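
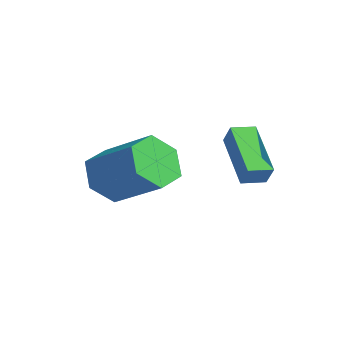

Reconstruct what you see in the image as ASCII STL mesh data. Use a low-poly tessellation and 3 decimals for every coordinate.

solid 
facet normal -0.581 -0.025 -0.813
outer loop
vertex -1.21 0.173 0.279
vertex -1.169 0.99 0.225
vertex 0.446 0.01 -0.9
endloop
endfacet
facet normal -0.051 -0.997 0.066
outer loop
vertex 0.929 0.03 -0.225
vertex -1.21 0.173 0.279
vertex 0.446 0.01 -0.9
endloop
endfacet
facet normal -0.581 -0.024 -0.813
outer loop
vertex 0.446 0.01 -0.9
vertex -1.169 0.99 0.225
vertex 0.488 0.828 -0.954
endloop
endfacet
facet normal 0.812 -0.080 -0.578
outer loop
vertex 0.488 0.828 -0.954
vertex 0.929 0.03 -0.225
vertex 0.446 0.01 -0.9
endloop
endfacet
facet normal -0.812 0.079 0.579
outer loop
vertex -1.21 0.173 0.279
vertex -0.686 1.01 0.9
vertex -1.169 0.99 0.225
endloop
endfacet
facet normal -0.051 -0.997 0.065
outer loop
vertex -0.728 0.192 0.954
vertex -1.21 0.173 0.279
vertex 0.929 0.03 -0.225
endloop
endfacet
facet normal -0.812 0.080 0.578
outer loop
vertex -0.728 0.192 0.954
vertex -0.686 1.01 0.9
vertex -1.21 0.173 0.279
endloop
endfacet
facet normal 0.051 0.997 -0.066
outer loop
vertex -1.169 0.99 0.225
vertex -0.686 1.01 0.9
vertex 0.488 0.828 -0.954
endloop
endfacet
facet normal 0.812 -0.079 -0.578
outer loop
vertex 0.97 0.847 -0.279
vertex 0.929 0.03 -0.225
vertex 0.488 0.828 -0.954
endloop
endfacet
facet normal 0.052 0.997 -0.065
outer loop
vertex 0.488 0.828 -0.954
vertex -0.686 1.01 0.9
vertex 0.97 0.847 -0.279
endloop
endfacet
facet normal 0.581 0.025 0.813
outer loop
vertex 0.97 0.847 -0.279
vertex -0.728 0.192 0.954
vertex 0.929 0.03 -0.225
endloop
endfacet
facet normal 0.581 0.024 0.813
outer loop
vertex -0.686 1.01 0.9
vertex -0.728 0.192 0.954
vertex 0.97 0.847 -0.279
endloop
endfacet
facet normal -0.756 -0.428 -0.496
outer loop
vertex -1.564 -3.197 -1.942
vertex -2.17 -3.117 -1.088
vertex -2.149 -2.338 -1.792
endloop
endfacet
facet normal 0.344 0.384 -0.857
outer loop
vertex -1.564 -3.197 -1.942
vertex -2.149 -2.338 -1.792
vertex 0.015 -2.303 -0.906
endloop
endfacet
facet normal 0.344 0.385 -0.856
outer loop
vertex 0.015 -2.303 -0.906
vertex -2.149 -2.338 -1.792
vertex -0.569 -1.444 -0.755
endloop
endfacet
facet normal 0.756 0.427 0.496
outer loop
vertex 0.015 -2.303 -0.906
vertex -0.569 -1.444 -0.755
vertex -0.59 -2.223 -0.052
endloop
endfacet
facet normal -0.756 -0.428 -0.496
outer loop
vertex -2.149 -2.338 -1.792
vertex -2.17 -3.117 -1.088
vertex -2.755 -2.258 -0.938
endloop
endfacet
facet normal -0.310 0.901 -0.304
outer loop
vertex -2.149 -2.338 -1.792
vertex -2.755 -2.258 -0.938
vertex -0.569 -1.444 -0.755
endloop
endfacet
facet normal -0.310 0.901 -0.304
outer loop
vertex -0.569 -1.444 -0.755
vertex -2.755 -2.258 -0.938
vertex -1.175 -1.364 0.099
endloop
endfacet
facet normal 0.756 0.427 0.496
outer loop
vertex -0.569 -1.444 -0.755
vertex -1.175 -1.364 0.099
vertex -0.59 -2.223 -0.052
endloop
endfacet
facet normal -0.756 -0.428 -0.495
outer loop
vertex -2.755 -2.258 -0.938
vertex -2.17 -3.117 -1.088
vertex -2.775 -3.037 -0.234
endloop
endfacet
facet normal -0.655 0.516 0.552
outer loop
vertex -2.755 -2.258 -0.938
vertex -2.775 -3.037 -0.234
vertex -1.175 -1.364 0.099
endloop
endfacet
facet normal -0.655 0.516 0.552
outer loop
vertex -1.175 -1.364 0.099
vertex -2.775 -3.037 -0.234
vertex -1.196 -2.143 0.802
endloop
endfacet
facet normal 0.756 0.427 0.496
outer loop
vertex -1.175 -1.364 0.099
vertex -1.196 -2.143 0.802
vertex -0.59 -2.223 -0.052
endloop
endfacet
facet normal -0.756 -0.427 -0.496
outer loop
vertex -2.775 -3.037 -0.234
vertex -2.17 -3.117 -1.088
vertex -2.191 -3.896 -0.385
endloop
endfacet
facet normal -0.344 -0.385 0.857
outer loop
vertex -2.775 -3.037 -0.234
vertex -2.191 -3.896 -0.385
vertex -1.196 -2.143 0.802
endloop
endfacet
facet normal -0.345 -0.384 0.856
outer loop
vertex -1.196 -2.143 0.802
vertex -2.191 -3.896 -0.385
vertex -0.611 -3.002 0.652
endloop
endfacet
facet normal 0.756 0.428 0.496
outer loop
vertex -1.196 -2.143 0.802
vertex -0.611 -3.002 0.652
vertex -0.59 -2.223 -0.052
endloop
endfacet
facet normal -0.756 -0.427 -0.496
outer loop
vertex -2.191 -3.896 -0.385
vertex -2.17 -3.117 -1.088
vertex -1.585 -3.976 -1.239
endloop
endfacet
facet normal 0.310 -0.901 0.304
outer loop
vertex -2.191 -3.896 -0.385
vertex -1.585 -3.976 -1.239
vertex -0.611 -3.002 0.652
endloop
endfacet
facet normal 0.310 -0.901 0.304
outer loop
vertex -0.611 -3.002 0.652
vertex -1.585 -3.976 -1.239
vertex -0.005 -3.082 -0.202
endloop
endfacet
facet normal 0.756 0.428 0.496
outer loop
vertex -0.611 -3.002 0.652
vertex -0.005 -3.082 -0.202
vertex -0.59 -2.223 -0.052
endloop
endfacet
facet normal -0.756 -0.427 -0.496
outer loop
vertex -1.585 -3.976 -1.239
vertex -2.17 -3.117 -1.088
vertex -1.564 -3.197 -1.942
endloop
endfacet
facet normal 0.655 -0.516 -0.552
outer loop
vertex -1.585 -3.976 -1.239
vertex -1.564 -3.197 -1.942
vertex -0.005 -3.082 -0.202
endloop
endfacet
facet normal 0.655 -0.516 -0.552
outer loop
vertex -0.005 -3.082 -0.202
vertex -1.564 -3.197 -1.942
vertex 0.015 -2.303 -0.906
endloop
endfacet
facet normal 0.756 0.428 0.495
outer loop
vertex -0.005 -3.082 -0.202
vertex 0.015 -2.303 -0.906
vertex -0.59 -2.223 -0.052
endloop
endfacet

endsolid


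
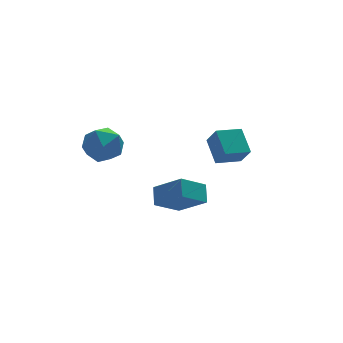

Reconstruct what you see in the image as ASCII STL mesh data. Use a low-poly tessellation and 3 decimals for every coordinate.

solid 
facet normal -0.819 -0.219 0.531
outer loop
vertex -1.093 -3.405 0.599
vertex -0.882 -2.621 1.248
vertex -2.039 -2.316 -0.41
endloop
endfacet
facet normal -0.203 -0.755 -0.624
outer loop
vertex -0.778 -1.979 -1.228
vertex -1.093 -3.405 0.599
vertex -2.039 -2.316 -0.41
endloop
endfacet
facet normal -0.819 -0.218 0.531
outer loop
vertex -2.039 -2.316 -0.41
vertex -0.882 -2.621 1.248
vertex -1.827 -1.531 0.239
endloop
endfacet
facet normal -0.537 0.619 -0.573
outer loop
vertex -1.827 -1.531 0.239
vertex -0.778 -1.979 -1.228
vertex -2.039 -2.316 -0.41
endloop
endfacet
facet normal 0.537 -0.619 0.573
outer loop
vertex -1.093 -3.405 0.599
vertex 0.379 -2.284 0.43
vertex -0.882 -2.621 1.248
endloop
endfacet
facet normal -0.204 -0.754 -0.624
outer loop
vertex 0.167 -3.069 -0.219
vertex -1.093 -3.405 0.599
vertex -0.778 -1.979 -1.228
endloop
endfacet
facet normal 0.537 -0.619 0.573
outer loop
vertex 0.167 -3.069 -0.219
vertex 0.379 -2.284 0.43
vertex -1.093 -3.405 0.599
endloop
endfacet
facet normal 0.203 0.754 0.624
outer loop
vertex -0.882 -2.621 1.248
vertex 0.379 -2.284 0.43
vertex -1.827 -1.531 0.239
endloop
endfacet
facet normal -0.537 0.619 -0.573
outer loop
vertex -0.567 -1.195 -0.579
vertex -0.778 -1.979 -1.228
vertex -1.827 -1.531 0.239
endloop
endfacet
facet normal 0.204 0.755 0.624
outer loop
vertex -1.827 -1.531 0.239
vertex 0.379 -2.284 0.43
vertex -0.567 -1.195 -0.579
endloop
endfacet
facet normal 0.819 0.219 -0.531
outer loop
vertex -0.567 -1.195 -0.579
vertex 0.167 -3.069 -0.219
vertex -0.778 -1.979 -1.228
endloop
endfacet
facet normal 0.818 0.218 -0.532
outer loop
vertex 0.379 -2.284 0.43
vertex 0.167 -3.069 -0.219
vertex -0.567 -1.195 -0.579
endloop
endfacet
facet normal -0.984 -0.117 0.138
outer loop
vertex 2.212 0.339 0.636
vertex 2.19 1.562 1.522
vertex 1.992 1.041 -0.338
endloop
endfacet
facet normal 0.015 -0.810 -0.587
outer loop
vertex 3.31 1.198 -0.522
vertex 2.212 0.339 0.636
vertex 1.992 1.041 -0.338
endloop
endfacet
facet normal -0.983 -0.117 0.138
outer loop
vertex 1.992 1.041 -0.338
vertex 2.19 1.562 1.522
vertex 1.97 2.263 0.548
endloop
endfacet
facet normal -0.180 0.575 -0.798
outer loop
vertex 1.97 2.263 0.548
vertex 3.31 1.198 -0.522
vertex 1.992 1.041 -0.338
endloop
endfacet
facet normal 0.180 -0.575 0.798
outer loop
vertex 2.212 0.339 0.636
vertex 3.508 1.719 1.338
vertex 2.19 1.562 1.522
endloop
endfacet
facet normal 0.015 -0.810 -0.586
outer loop
vertex 3.53 0.497 0.452
vertex 2.212 0.339 0.636
vertex 3.31 1.198 -0.522
endloop
endfacet
facet normal 0.180 -0.575 0.798
outer loop
vertex 3.53 0.497 0.452
vertex 3.508 1.719 1.338
vertex 2.212 0.339 0.636
endloop
endfacet
facet normal -0.015 0.810 0.586
outer loop
vertex 2.19 1.562 1.522
vertex 3.508 1.719 1.338
vertex 1.97 2.263 0.548
endloop
endfacet
facet normal -0.180 0.575 -0.798
outer loop
vertex 3.288 2.421 0.364
vertex 3.31 1.198 -0.522
vertex 1.97 2.263 0.548
endloop
endfacet
facet normal -0.015 0.810 0.587
outer loop
vertex 1.97 2.263 0.548
vertex 3.508 1.719 1.338
vertex 3.288 2.421 0.364
endloop
endfacet
facet normal 0.983 0.117 -0.138
outer loop
vertex 3.288 2.421 0.364
vertex 3.53 0.497 0.452
vertex 3.31 1.198 -0.522
endloop
endfacet
facet normal 0.984 0.117 -0.138
outer loop
vertex 3.508 1.719 1.338
vertex 3.53 0.497 0.452
vertex 3.288 2.421 0.364
endloop
endfacet
facet normal -0.786 0.244 0.568
outer loop
vertex -4.092 2.17 1.211
vertex -3.398 2.363 2.089
vertex -3.655 3.205 1.372
endloop
endfacet
facet normal -0.908 0.402 -0.117
outer loop
vertex -4.092 2.17 1.211
vertex -3.655 3.205 1.372
vertex -3.712 2.77 0.325
endloop
endfacet
facet normal -0.845 -0.199 -0.497
outer loop
vertex -4.092 2.17 1.211
vertex -3.712 2.77 0.325
vertex -3.491 1.658 0.394
endloop
endfacet
facet normal -0.684 -0.728 -0.047
outer loop
vertex -4.092 2.17 1.211
vertex -3.491 1.658 0.394
vertex -3.297 1.406 1.485
endloop
endfacet
facet normal -0.648 -0.454 0.612
outer loop
vertex -4.092 2.17 1.211
vertex -3.297 1.406 1.485
vertex -3.398 2.363 2.089
endloop
endfacet
facet normal -0.400 0.854 -0.333
outer loop
vertex -3.712 2.77 0.325
vertex -3.655 3.205 1.372
vertex -2.783 3.334 0.655
endloop
endfacet
facet normal -0.203 0.598 0.775
outer loop
vertex -3.655 3.205 1.372
vertex -3.398 2.363 2.089
vertex -2.589 3.082 1.746
endloop
endfacet
facet normal 0.022 -0.532 0.847
outer loop
vertex -3.398 2.363 2.089
vertex -3.297 1.406 1.485
vertex -2.368 1.97 1.815
endloop
endfacet
facet normal -0.036 -0.975 -0.219
outer loop
vertex -3.297 1.406 1.485
vertex -3.491 1.658 0.394
vertex -2.425 1.535 0.768
endloop
endfacet
facet normal -0.297 -0.118 -0.948
outer loop
vertex -3.491 1.658 0.394
vertex -3.712 2.77 0.325
vertex -2.682 2.377 0.051
endloop
endfacet
facet normal 0.684 0.728 0.047
outer loop
vertex -1.988 2.57 0.929
vertex -2.783 3.334 0.655
vertex -2.589 3.082 1.746
endloop
endfacet
facet normal 0.845 0.199 0.497
outer loop
vertex -1.988 2.57 0.929
vertex -2.589 3.082 1.746
vertex -2.368 1.97 1.815
endloop
endfacet
facet normal 0.908 -0.402 0.117
outer loop
vertex -1.988 2.57 0.929
vertex -2.368 1.97 1.815
vertex -2.425 1.535 0.768
endloop
endfacet
facet normal 0.786 -0.244 -0.568
outer loop
vertex -1.988 2.57 0.929
vertex -2.425 1.535 0.768
vertex -2.682 2.377 0.051
endloop
endfacet
facet normal 0.648 0.454 -0.612
outer loop
vertex -1.988 2.57 0.929
vertex -2.682 2.377 0.051
vertex -2.783 3.334 0.655
endloop
endfacet
facet normal 0.036 0.975 0.219
outer loop
vertex -2.589 3.082 1.746
vertex -2.783 3.334 0.655
vertex -3.655 3.205 1.372
endloop
endfacet
facet normal 0.297 0.118 0.948
outer loop
vertex -2.368 1.97 1.815
vertex -2.589 3.082 1.746
vertex -3.398 2.363 2.089
endloop
endfacet
facet normal 0.400 -0.854 0.333
outer loop
vertex -2.425 1.535 0.768
vertex -2.368 1.97 1.815
vertex -3.297 1.406 1.485
endloop
endfacet
facet normal 0.203 -0.598 -0.775
outer loop
vertex -2.682 2.377 0.051
vertex -2.425 1.535 0.768
vertex -3.491 1.658 0.394
endloop
endfacet
facet normal -0.022 0.532 -0.847
outer loop
vertex -2.783 3.334 0.655
vertex -2.682 2.377 0.051
vertex -3.712 2.77 0.325
endloop
endfacet

endsolid


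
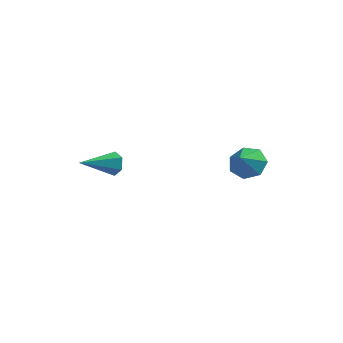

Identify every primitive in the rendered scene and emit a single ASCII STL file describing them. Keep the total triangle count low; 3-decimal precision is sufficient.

solid 
facet normal 0.078 0.734 -0.675
outer loop
vertex 3.837 1.03 2.399
vertex 3.042 0.946 2.216
vertex 3.388 1.429 2.781
endloop
endfacet
facet normal 0.593 -0.098 0.799
outer loop
vertex 3.837 1.03 2.399
vertex 3.388 1.429 2.781
vertex 2.958 0.154 2.944
endloop
endfacet
facet normal 0.079 0.733 -0.675
outer loop
vertex 3.388 1.429 2.781
vertex 3.042 0.946 2.216
vertex 2.679 1.465 2.737
endloop
endfacet
facet normal -0.054 0.145 0.988
outer loop
vertex 3.388 1.429 2.781
vertex 2.679 1.465 2.737
vertex 2.958 0.154 2.944
endloop
endfacet
facet normal 0.080 0.733 -0.675
outer loop
vertex 2.679 1.465 2.737
vertex 3.042 0.946 2.216
vertex 2.243 1.11 2.3
endloop
endfacet
facet normal -0.694 -0.034 0.720
outer loop
vertex 2.679 1.465 2.737
vertex 2.243 1.11 2.3
vertex 2.958 0.154 2.944
endloop
endfacet
facet normal 0.080 0.734 -0.675
outer loop
vertex 2.243 1.11 2.3
vertex 3.042 0.946 2.216
vertex 2.409 0.632 1.8
endloop
endfacet
facet normal -0.844 -0.499 0.197
outer loop
vertex 2.243 1.11 2.3
vertex 2.409 0.632 1.8
vertex 2.958 0.154 2.944
endloop
endfacet
facet normal 0.079 0.734 -0.674
outer loop
vertex 2.409 0.632 1.8
vertex 3.042 0.946 2.216
vertex 3.052 0.391 1.613
endloop
endfacet
facet normal -0.392 -0.900 -0.188
outer loop
vertex 2.409 0.632 1.8
vertex 3.052 0.391 1.613
vertex 2.958 0.154 2.944
endloop
endfacet
facet normal 0.078 0.734 -0.674
outer loop
vertex 3.052 0.391 1.613
vertex 3.042 0.946 2.216
vertex 3.688 0.568 1.879
endloop
endfacet
facet normal 0.321 -0.936 -0.144
outer loop
vertex 3.052 0.391 1.613
vertex 3.688 0.568 1.879
vertex 2.958 0.154 2.944
endloop
endfacet
facet normal 0.078 0.734 -0.675
outer loop
vertex 3.688 0.568 1.879
vertex 3.042 0.946 2.216
vertex 3.837 1.03 2.399
endloop
endfacet
facet normal 0.760 -0.578 0.296
outer loop
vertex 3.688 0.568 1.879
vertex 3.837 1.03 2.399
vertex 2.958 0.154 2.944
endloop
endfacet
facet normal 0.610 0.730 -0.310
outer loop
vertex -1.38 -1.309 2.883
vertex -1.727 -1.218 2.414
vertex -1.825 -0.923 2.916
endloop
endfacet
facet normal 0.052 -0.025 0.998
outer loop
vertex -1.38 -1.309 2.883
vertex -1.825 -0.923 2.916
vertex -2.733 -2.422 2.926
endloop
endfacet
facet normal 0.609 0.730 -0.310
outer loop
vertex -1.825 -0.923 2.916
vertex -1.727 -1.218 2.414
vertex -2.173 -0.832 2.447
endloop
endfacet
facet normal -0.688 0.420 0.592
outer loop
vertex -1.825 -0.923 2.916
vertex -2.173 -0.832 2.447
vertex -2.733 -2.422 2.926
endloop
endfacet
facet normal 0.609 0.730 -0.311
outer loop
vertex -2.173 -0.832 2.447
vertex -1.727 -1.218 2.414
vertex -2.075 -1.127 1.946
endloop
endfacet
facet normal -0.921 0.229 -0.315
outer loop
vertex -2.173 -0.832 2.447
vertex -2.075 -1.127 1.946
vertex -2.733 -2.422 2.926
endloop
endfacet
facet normal 0.609 0.730 -0.311
outer loop
vertex -2.075 -1.127 1.946
vertex -1.727 -1.218 2.414
vertex -1.629 -1.513 1.913
endloop
endfacet
facet normal -0.413 -0.407 -0.815
outer loop
vertex -2.075 -1.127 1.946
vertex -1.629 -1.513 1.913
vertex -2.733 -2.422 2.926
endloop
endfacet
facet normal 0.610 0.729 -0.310
outer loop
vertex -1.629 -1.513 1.913
vertex -1.727 -1.218 2.414
vertex -1.282 -1.604 2.381
endloop
endfacet
facet normal 0.327 -0.852 -0.408
outer loop
vertex -1.629 -1.513 1.913
vertex -1.282 -1.604 2.381
vertex -2.733 -2.422 2.926
endloop
endfacet
facet normal 0.610 0.730 -0.310
outer loop
vertex -1.282 -1.604 2.381
vertex -1.727 -1.218 2.414
vertex -1.38 -1.309 2.883
endloop
endfacet
facet normal 0.560 -0.662 0.498
outer loop
vertex -1.282 -1.604 2.381
vertex -1.38 -1.309 2.883
vertex -2.733 -2.422 2.926
endloop
endfacet

endsolid


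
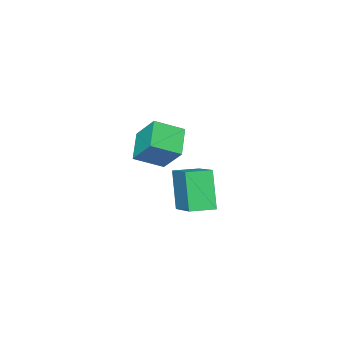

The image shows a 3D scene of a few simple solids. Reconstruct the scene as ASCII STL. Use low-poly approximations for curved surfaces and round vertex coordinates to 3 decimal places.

solid 
facet normal -0.858 0.512 -0.044
outer loop
vertex -0.684 -0.228 -2.114
vertex 0.249 1.414 -1.172
vertex -0.153 0.506 -3.919
endloop
endfacet
facet normal -0.442 -0.778 -0.446
outer loop
vertex 0.851 -0.094 -3.868
vertex -0.684 -0.228 -2.114
vertex -0.153 0.506 -3.919
endloop
endfacet
facet normal -0.857 0.513 -0.044
outer loop
vertex -0.153 0.506 -3.919
vertex 0.249 1.414 -1.172
vertex 0.781 2.147 -2.978
endloop
endfacet
facet normal 0.262 0.363 -0.894
outer loop
vertex 0.781 2.147 -2.978
vertex 0.851 -0.094 -3.868
vertex -0.153 0.506 -3.919
endloop
endfacet
facet normal -0.263 -0.364 0.894
outer loop
vertex -0.684 -0.228 -2.114
vertex 1.253 0.814 -1.121
vertex 0.249 1.414 -1.172
endloop
endfacet
facet normal -0.442 -0.778 -0.446
outer loop
vertex 0.319 -0.827 -2.062
vertex -0.684 -0.228 -2.114
vertex 0.851 -0.094 -3.868
endloop
endfacet
facet normal -0.263 -0.363 0.894
outer loop
vertex 0.319 -0.827 -2.062
vertex 1.253 0.814 -1.121
vertex -0.684 -0.228 -2.114
endloop
endfacet
facet normal 0.442 0.778 0.446
outer loop
vertex 0.249 1.414 -1.172
vertex 1.253 0.814 -1.121
vertex 0.781 2.147 -2.978
endloop
endfacet
facet normal 0.263 0.363 -0.894
outer loop
vertex 1.784 1.548 -2.926
vertex 0.851 -0.094 -3.868
vertex 0.781 2.147 -2.978
endloop
endfacet
facet normal 0.442 0.778 0.446
outer loop
vertex 0.781 2.147 -2.978
vertex 1.253 0.814 -1.121
vertex 1.784 1.548 -2.926
endloop
endfacet
facet normal 0.857 -0.513 0.044
outer loop
vertex 1.784 1.548 -2.926
vertex 0.319 -0.827 -2.062
vertex 0.851 -0.094 -3.868
endloop
endfacet
facet normal 0.857 -0.513 0.044
outer loop
vertex 1.253 0.814 -1.121
vertex 0.319 -0.827 -2.062
vertex 1.784 1.548 -2.926
endloop
endfacet
facet normal -0.673 -0.525 0.520
outer loop
vertex -1.702 -4.977 -2.178
vertex -1.627 -3.817 -0.91
vertex -2.831 -4.183 -2.838
endloop
endfacet
facet normal -0.043 -0.674 -0.737
outer loop
vertex -1.753 -3.343 -3.67
vertex -1.702 -4.977 -2.178
vertex -2.831 -4.183 -2.838
endloop
endfacet
facet normal -0.673 -0.525 0.520
outer loop
vertex -2.831 -4.183 -2.838
vertex -1.627 -3.817 -0.91
vertex -2.756 -3.023 -1.57
endloop
endfacet
facet normal -0.738 0.519 -0.431
outer loop
vertex -2.756 -3.023 -1.57
vertex -1.753 -3.343 -3.67
vertex -2.831 -4.183 -2.838
endloop
endfacet
facet normal 0.738 -0.519 0.431
outer loop
vertex -1.702 -4.977 -2.178
vertex -0.549 -2.977 -1.742
vertex -1.627 -3.817 -0.91
endloop
endfacet
facet normal -0.043 -0.674 -0.737
outer loop
vertex -0.624 -4.137 -3.01
vertex -1.702 -4.977 -2.178
vertex -1.753 -3.343 -3.67
endloop
endfacet
facet normal 0.738 -0.519 0.431
outer loop
vertex -0.624 -4.137 -3.01
vertex -0.549 -2.977 -1.742
vertex -1.702 -4.977 -2.178
endloop
endfacet
facet normal 0.043 0.674 0.737
outer loop
vertex -1.627 -3.817 -0.91
vertex -0.549 -2.977 -1.742
vertex -2.756 -3.023 -1.57
endloop
endfacet
facet normal -0.738 0.519 -0.431
outer loop
vertex -1.678 -2.183 -2.402
vertex -1.753 -3.343 -3.67
vertex -2.756 -3.023 -1.57
endloop
endfacet
facet normal 0.043 0.674 0.737
outer loop
vertex -2.756 -3.023 -1.57
vertex -0.549 -2.977 -1.742
vertex -1.678 -2.183 -2.402
endloop
endfacet
facet normal 0.673 0.525 -0.520
outer loop
vertex -1.678 -2.183 -2.402
vertex -0.624 -4.137 -3.01
vertex -1.753 -3.343 -3.67
endloop
endfacet
facet normal 0.673 0.525 -0.520
outer loop
vertex -0.549 -2.977 -1.742
vertex -0.624 -4.137 -3.01
vertex -1.678 -2.183 -2.402
endloop
endfacet

endsolid


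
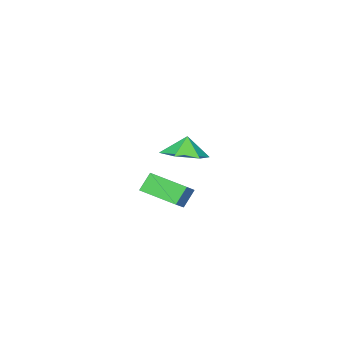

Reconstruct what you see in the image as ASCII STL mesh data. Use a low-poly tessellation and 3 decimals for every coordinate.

solid 
facet normal -0.596 0.048 0.801
outer loop
vertex 3.502 0.944 1.258
vertex 3.112 2.511 0.873
vertex 2.681 0.595 0.668
endloop
endfacet
facet normal 0.235 -0.944 0.232
outer loop
vertex 3.248 0.549 -0.093
vertex 3.502 0.944 1.258
vertex 2.681 0.595 0.668
endloop
endfacet
facet normal -0.596 0.048 0.801
outer loop
vertex 2.681 0.595 0.668
vertex 3.112 2.511 0.873
vertex 2.291 2.162 0.283
endloop
endfacet
facet normal -0.767 -0.327 -0.552
outer loop
vertex 2.291 2.162 0.283
vertex 3.248 0.549 -0.093
vertex 2.681 0.595 0.668
endloop
endfacet
facet normal 0.767 0.327 0.552
outer loop
vertex 3.502 0.944 1.258
vertex 3.679 2.465 0.112
vertex 3.112 2.511 0.873
endloop
endfacet
facet normal 0.235 -0.944 0.232
outer loop
vertex 4.069 0.898 0.497
vertex 3.502 0.944 1.258
vertex 3.248 0.549 -0.093
endloop
endfacet
facet normal 0.767 0.327 0.552
outer loop
vertex 4.069 0.898 0.497
vertex 3.679 2.465 0.112
vertex 3.502 0.944 1.258
endloop
endfacet
facet normal -0.235 0.944 -0.232
outer loop
vertex 3.112 2.511 0.873
vertex 3.679 2.465 0.112
vertex 2.291 2.162 0.283
endloop
endfacet
facet normal -0.767 -0.327 -0.552
outer loop
vertex 2.858 2.116 -0.478
vertex 3.248 0.549 -0.093
vertex 2.291 2.162 0.283
endloop
endfacet
facet normal -0.235 0.944 -0.232
outer loop
vertex 2.291 2.162 0.283
vertex 3.679 2.465 0.112
vertex 2.858 2.116 -0.478
endloop
endfacet
facet normal 0.596 -0.048 -0.801
outer loop
vertex 2.858 2.116 -0.478
vertex 4.069 0.898 0.497
vertex 3.248 0.549 -0.093
endloop
endfacet
facet normal 0.596 -0.048 -0.801
outer loop
vertex 3.679 2.465 0.112
vertex 4.069 0.898 0.497
vertex 2.858 2.116 -0.478
endloop
endfacet
facet normal 0.312 0.119 -0.943
outer loop
vertex -0.784 -1.789 -0.211
vertex -1.751 -2.11 -0.571
vertex -1.566 -1.063 -0.378
endloop
endfacet
facet normal 0.243 0.458 0.855
outer loop
vertex -0.784 -1.789 -0.211
vertex -1.566 -1.063 -0.378
vertex -2.069 -2.23 0.391
endloop
endfacet
facet normal 0.312 0.119 -0.943
outer loop
vertex -1.566 -1.063 -0.378
vertex -1.751 -2.11 -0.571
vertex -2.532 -1.384 -0.738
endloop
endfacet
facet normal -0.446 0.619 0.647
outer loop
vertex -1.566 -1.063 -0.378
vertex -2.532 -1.384 -0.738
vertex -2.069 -2.23 0.391
endloop
endfacet
facet normal 0.312 0.119 -0.943
outer loop
vertex -2.532 -1.384 -0.738
vertex -1.751 -2.11 -0.571
vertex -2.717 -2.43 -0.931
endloop
endfacet
facet normal -0.900 0.080 0.429
outer loop
vertex -2.532 -1.384 -0.738
vertex -2.717 -2.43 -0.931
vertex -2.069 -2.23 0.391
endloop
endfacet
facet normal 0.312 0.118 -0.943
outer loop
vertex -2.717 -2.43 -0.931
vertex -1.751 -2.11 -0.571
vertex -1.936 -3.156 -0.763
endloop
endfacet
facet normal -0.665 -0.618 0.419
outer loop
vertex -2.717 -2.43 -0.931
vertex -1.936 -3.156 -0.763
vertex -2.069 -2.23 0.391
endloop
endfacet
facet normal 0.312 0.118 -0.943
outer loop
vertex -1.936 -3.156 -0.763
vertex -1.751 -2.11 -0.571
vertex -0.969 -2.836 -0.403
endloop
endfacet
facet normal 0.024 -0.778 0.627
outer loop
vertex -1.936 -3.156 -0.763
vertex -0.969 -2.836 -0.403
vertex -2.069 -2.23 0.391
endloop
endfacet
facet normal 0.312 0.118 -0.943
outer loop
vertex -0.969 -2.836 -0.403
vertex -1.751 -2.11 -0.571
vertex -0.784 -1.789 -0.211
endloop
endfacet
facet normal 0.478 -0.239 0.845
outer loop
vertex -0.969 -2.836 -0.403
vertex -0.784 -1.789 -0.211
vertex -2.069 -2.23 0.391
endloop
endfacet

endsolid


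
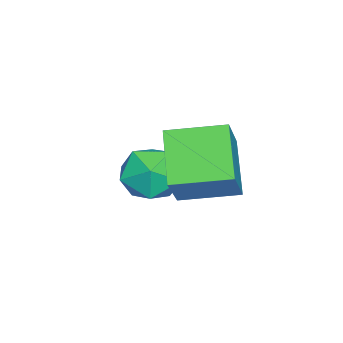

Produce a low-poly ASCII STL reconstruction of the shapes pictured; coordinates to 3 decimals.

solid 
facet normal -0.638 -0.052 -0.768
outer loop
vertex 0.397 -2.792 2.081
vertex -0.079 -1.1 2.361
vertex 1.769 -2.211 0.902
endloop
endfacet
facet normal 0.267 -0.951 -0.157
outer loop
vertex 2.879 -2.12 2.239
vertex 0.397 -2.792 2.081
vertex 1.769 -2.211 0.902
endloop
endfacet
facet normal -0.638 -0.052 -0.768
outer loop
vertex 1.769 -2.211 0.902
vertex -0.079 -1.1 2.361
vertex 1.293 -0.519 1.182
endloop
endfacet
facet normal 0.722 0.306 -0.620
outer loop
vertex 1.293 -0.519 1.182
vertex 2.879 -2.12 2.239
vertex 1.769 -2.211 0.902
endloop
endfacet
facet normal -0.722 -0.306 0.620
outer loop
vertex 0.397 -2.792 2.081
vertex 1.031 -1.009 3.698
vertex -0.079 -1.1 2.361
endloop
endfacet
facet normal 0.267 -0.951 -0.157
outer loop
vertex 1.507 -2.701 3.418
vertex 0.397 -2.792 2.081
vertex 2.879 -2.12 2.239
endloop
endfacet
facet normal -0.722 -0.306 0.620
outer loop
vertex 1.507 -2.701 3.418
vertex 1.031 -1.009 3.698
vertex 0.397 -2.792 2.081
endloop
endfacet
facet normal -0.267 0.951 0.157
outer loop
vertex -0.079 -1.1 2.361
vertex 1.031 -1.009 3.698
vertex 1.293 -0.519 1.182
endloop
endfacet
facet normal 0.722 0.306 -0.620
outer loop
vertex 2.403 -0.428 2.519
vertex 2.879 -2.12 2.239
vertex 1.293 -0.519 1.182
endloop
endfacet
facet normal -0.267 0.951 0.157
outer loop
vertex 1.293 -0.519 1.182
vertex 1.031 -1.009 3.698
vertex 2.403 -0.428 2.519
endloop
endfacet
facet normal 0.638 0.052 0.768
outer loop
vertex 2.403 -0.428 2.519
vertex 1.507 -2.701 3.418
vertex 2.879 -2.12 2.239
endloop
endfacet
facet normal 0.638 0.052 0.768
outer loop
vertex 1.031 -1.009 3.698
vertex 1.507 -2.701 3.418
vertex 2.403 -0.428 2.519
endloop
endfacet
facet normal -0.446 -0.732 0.515
outer loop
vertex -1.733 -4.107 0.447
vertex -1.098 -4.836 -0.04
vertex -0.781 -4.376 0.888
endloop
endfacet
facet normal -0.446 -0.124 0.887
outer loop
vertex -1.733 -4.107 0.447
vertex -0.781 -4.376 0.888
vertex -1.098 -3.34 0.873
endloop
endfacet
facet normal -0.783 0.371 0.499
outer loop
vertex -1.733 -4.107 0.447
vertex -1.098 -3.34 0.873
vertex -1.611 -3.161 -0.064
endloop
endfacet
facet normal -0.991 0.067 -0.112
outer loop
vertex -1.733 -4.107 0.447
vertex -1.611 -3.161 -0.064
vertex -1.61 -4.085 -0.628
endloop
endfacet
facet normal -0.783 -0.614 -0.102
outer loop
vertex -1.733 -4.107 0.447
vertex -1.61 -4.085 -0.628
vertex -1.098 -4.836 -0.04
endloop
endfacet
facet normal 0.233 0.085 0.969
outer loop
vertex -1.098 -3.34 0.873
vertex -0.781 -4.376 0.888
vertex -0.07 -3.595 0.648
endloop
endfacet
facet normal 0.233 -0.901 0.367
outer loop
vertex -0.781 -4.376 0.888
vertex -1.098 -4.836 -0.04
vertex -0.069 -4.519 0.084
endloop
endfacet
facet normal -0.314 -0.709 -0.632
outer loop
vertex -1.098 -4.836 -0.04
vertex -1.61 -4.085 -0.628
vertex -0.582 -4.34 -0.853
endloop
endfacet
facet normal -0.652 0.395 -0.648
outer loop
vertex -1.61 -4.085 -0.628
vertex -1.611 -3.161 -0.064
vertex -0.899 -3.304 -0.868
endloop
endfacet
facet normal -0.314 0.886 0.341
outer loop
vertex -1.611 -3.161 -0.064
vertex -1.098 -3.34 0.873
vertex -0.582 -2.844 0.06
endloop
endfacet
facet normal 0.991 -0.067 0.112
outer loop
vertex 0.053 -3.573 -0.427
vertex -0.07 -3.595 0.648
vertex -0.069 -4.519 0.084
endloop
endfacet
facet normal 0.783 -0.371 -0.499
outer loop
vertex 0.053 -3.573 -0.427
vertex -0.069 -4.519 0.084
vertex -0.582 -4.34 -0.853
endloop
endfacet
facet normal 0.446 0.124 -0.887
outer loop
vertex 0.053 -3.573 -0.427
vertex -0.582 -4.34 -0.853
vertex -0.899 -3.304 -0.868
endloop
endfacet
facet normal 0.446 0.732 -0.515
outer loop
vertex 0.053 -3.573 -0.427
vertex -0.899 -3.304 -0.868
vertex -0.582 -2.844 0.06
endloop
endfacet
facet normal 0.783 0.614 0.102
outer loop
vertex 0.053 -3.573 -0.427
vertex -0.582 -2.844 0.06
vertex -0.07 -3.595 0.648
endloop
endfacet
facet normal 0.652 -0.395 0.648
outer loop
vertex -0.069 -4.519 0.084
vertex -0.07 -3.595 0.648
vertex -0.781 -4.376 0.888
endloop
endfacet
facet normal 0.314 -0.886 -0.341
outer loop
vertex -0.582 -4.34 -0.853
vertex -0.069 -4.519 0.084
vertex -1.098 -4.836 -0.04
endloop
endfacet
facet normal -0.233 -0.085 -0.969
outer loop
vertex -0.899 -3.304 -0.868
vertex -0.582 -4.34 -0.853
vertex -1.61 -4.085 -0.628
endloop
endfacet
facet normal -0.233 0.901 -0.367
outer loop
vertex -0.582 -2.844 0.06
vertex -0.899 -3.304 -0.868
vertex -1.611 -3.161 -0.064
endloop
endfacet
facet normal 0.314 0.709 0.632
outer loop
vertex -0.07 -3.595 0.648
vertex -0.582 -2.844 0.06
vertex -1.098 -3.34 0.873
endloop
endfacet

endsolid


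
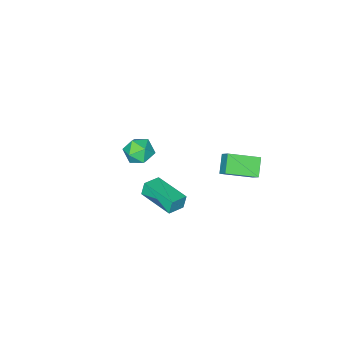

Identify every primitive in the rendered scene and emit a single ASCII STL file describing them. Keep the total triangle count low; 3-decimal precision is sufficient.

solid 
facet normal -0.971 -0.022 -0.238
outer loop
vertex 1.719 0.064 1.531
vertex 1.687 2.173 1.471
vertex 1.924 0.044 0.696
endloop
endfacet
facet normal 0.016 -0.999 0.028
outer loop
vertex 2.953 0.067 0.949
vertex 1.719 0.064 1.531
vertex 1.924 0.044 0.696
endloop
endfacet
facet normal -0.971 -0.022 -0.238
outer loop
vertex 1.924 0.044 0.696
vertex 1.687 2.173 1.471
vertex 1.892 2.153 0.636
endloop
endfacet
facet normal 0.239 -0.024 -0.971
outer loop
vertex 1.892 2.153 0.636
vertex 2.953 0.067 0.949
vertex 1.924 0.044 0.696
endloop
endfacet
facet normal -0.239 0.024 0.971
outer loop
vertex 1.719 0.064 1.531
vertex 2.716 2.196 1.724
vertex 1.687 2.173 1.471
endloop
endfacet
facet normal 0.016 -0.999 0.028
outer loop
vertex 2.748 0.087 1.784
vertex 1.719 0.064 1.531
vertex 2.953 0.067 0.949
endloop
endfacet
facet normal -0.239 0.024 0.971
outer loop
vertex 2.748 0.087 1.784
vertex 2.716 2.196 1.724
vertex 1.719 0.064 1.531
endloop
endfacet
facet normal -0.016 0.999 -0.028
outer loop
vertex 1.687 2.173 1.471
vertex 2.716 2.196 1.724
vertex 1.892 2.153 0.636
endloop
endfacet
facet normal 0.239 -0.024 -0.971
outer loop
vertex 2.921 2.176 0.889
vertex 2.953 0.067 0.949
vertex 1.892 2.153 0.636
endloop
endfacet
facet normal -0.016 0.999 -0.028
outer loop
vertex 1.892 2.153 0.636
vertex 2.716 2.196 1.724
vertex 2.921 2.176 0.889
endloop
endfacet
facet normal 0.971 0.022 0.238
outer loop
vertex 2.921 2.176 0.889
vertex 2.748 0.087 1.784
vertex 2.953 0.067 0.949
endloop
endfacet
facet normal 0.971 0.022 0.238
outer loop
vertex 2.716 2.196 1.724
vertex 2.748 0.087 1.784
vertex 2.921 2.176 0.889
endloop
endfacet
facet normal -0.727 0.430 -0.536
outer loop
vertex -0.505 -3.414 -1.378
vertex -1.168 -3.911 -0.878
vertex -0.881 -3.041 -0.568
endloop
endfacet
facet normal -0.164 0.865 -0.474
outer loop
vertex -0.505 -3.414 -1.378
vertex -0.881 -3.041 -0.568
vertex 0.066 -2.958 -0.744
endloop
endfacet
facet normal 0.404 0.530 -0.745
outer loop
vertex -0.505 -3.414 -1.378
vertex 0.066 -2.958 -0.744
vertex 0.365 -3.777 -1.164
endloop
endfacet
facet normal 0.193 -0.112 -0.975
outer loop
vertex -0.505 -3.414 -1.378
vertex 0.365 -3.777 -1.164
vertex -0.397 -4.366 -1.247
endloop
endfacet
facet normal -0.507 -0.174 -0.844
outer loop
vertex -0.505 -3.414 -1.378
vertex -0.397 -4.366 -1.247
vertex -1.168 -3.911 -0.878
endloop
endfacet
facet normal -0.044 0.974 0.221
outer loop
vertex 0.066 -2.958 -0.744
vertex -0.881 -3.041 -0.568
vertex -0.243 -3.174 0.147
endloop
endfacet
facet normal -0.955 0.271 0.123
outer loop
vertex -0.881 -3.041 -0.568
vertex -1.168 -3.911 -0.878
vertex -1.005 -3.763 0.064
endloop
endfacet
facet normal -0.598 -0.706 -0.379
outer loop
vertex -1.168 -3.911 -0.878
vertex -0.397 -4.366 -1.247
vertex -0.706 -4.582 -0.356
endloop
endfacet
facet normal 0.533 -0.607 -0.589
outer loop
vertex -0.397 -4.366 -1.247
vertex 0.365 -3.777 -1.164
vertex 0.241 -4.499 -0.532
endloop
endfacet
facet normal 0.875 0.432 -0.219
outer loop
vertex 0.365 -3.777 -1.164
vertex 0.066 -2.958 -0.744
vertex 0.528 -3.629 -0.222
endloop
endfacet
facet normal -0.193 0.112 0.975
outer loop
vertex -0.135 -4.126 0.278
vertex -0.243 -3.174 0.147
vertex -1.005 -3.763 0.064
endloop
endfacet
facet normal -0.404 -0.530 0.745
outer loop
vertex -0.135 -4.126 0.278
vertex -1.005 -3.763 0.064
vertex -0.706 -4.582 -0.356
endloop
endfacet
facet normal 0.164 -0.865 0.474
outer loop
vertex -0.135 -4.126 0.278
vertex -0.706 -4.582 -0.356
vertex 0.241 -4.499 -0.532
endloop
endfacet
facet normal 0.727 -0.430 0.536
outer loop
vertex -0.135 -4.126 0.278
vertex 0.241 -4.499 -0.532
vertex 0.528 -3.629 -0.222
endloop
endfacet
facet normal 0.507 0.174 0.844
outer loop
vertex -0.135 -4.126 0.278
vertex 0.528 -3.629 -0.222
vertex -0.243 -3.174 0.147
endloop
endfacet
facet normal -0.533 0.607 0.589
outer loop
vertex -1.005 -3.763 0.064
vertex -0.243 -3.174 0.147
vertex -0.881 -3.041 -0.568
endloop
endfacet
facet normal -0.875 -0.432 0.219
outer loop
vertex -0.706 -4.582 -0.356
vertex -1.005 -3.763 0.064
vertex -1.168 -3.911 -0.878
endloop
endfacet
facet normal 0.044 -0.974 -0.221
outer loop
vertex 0.241 -4.499 -0.532
vertex -0.706 -4.582 -0.356
vertex -0.397 -4.366 -1.247
endloop
endfacet
facet normal 0.955 -0.271 -0.123
outer loop
vertex 0.528 -3.629 -0.222
vertex 0.241 -4.499 -0.532
vertex 0.365 -3.777 -1.164
endloop
endfacet
facet normal 0.598 0.706 0.379
outer loop
vertex -0.243 -3.174 0.147
vertex 0.528 -3.629 -0.222
vertex 0.066 -2.958 -0.744
endloop
endfacet
facet normal -0.603 -0.479 0.638
outer loop
vertex -0.742 2.713 3.937
vertex -2.139 3.769 3.408
vertex -0.971 2.051 3.223
endloop
endfacet
facet normal 0.764 -0.577 0.290
outer loop
vertex -0.241 2.631 2.452
vertex -0.742 2.713 3.937
vertex -0.971 2.051 3.223
endloop
endfacet
facet normal -0.603 -0.479 0.638
outer loop
vertex -0.971 2.051 3.223
vertex -2.139 3.769 3.408
vertex -2.368 3.107 2.694
endloop
endfacet
facet normal -0.229 -0.661 -0.714
outer loop
vertex -2.368 3.107 2.694
vertex -0.241 2.631 2.452
vertex -0.971 2.051 3.223
endloop
endfacet
facet normal 0.229 0.661 0.714
outer loop
vertex -0.742 2.713 3.937
vertex -1.409 4.349 2.637
vertex -2.139 3.769 3.408
endloop
endfacet
facet normal 0.764 -0.577 0.290
outer loop
vertex -0.012 3.293 3.166
vertex -0.742 2.713 3.937
vertex -0.241 2.631 2.452
endloop
endfacet
facet normal 0.229 0.661 0.714
outer loop
vertex -0.012 3.293 3.166
vertex -1.409 4.349 2.637
vertex -0.742 2.713 3.937
endloop
endfacet
facet normal -0.764 0.577 -0.290
outer loop
vertex -2.139 3.769 3.408
vertex -1.409 4.349 2.637
vertex -2.368 3.107 2.694
endloop
endfacet
facet normal -0.229 -0.661 -0.714
outer loop
vertex -1.638 3.687 1.923
vertex -0.241 2.631 2.452
vertex -2.368 3.107 2.694
endloop
endfacet
facet normal -0.764 0.577 -0.290
outer loop
vertex -2.368 3.107 2.694
vertex -1.409 4.349 2.637
vertex -1.638 3.687 1.923
endloop
endfacet
facet normal 0.603 0.479 -0.638
outer loop
vertex -1.638 3.687 1.923
vertex -0.012 3.293 3.166
vertex -0.241 2.631 2.452
endloop
endfacet
facet normal 0.603 0.479 -0.638
outer loop
vertex -1.409 4.349 2.637
vertex -0.012 3.293 3.166
vertex -1.638 3.687 1.923
endloop
endfacet

endsolid


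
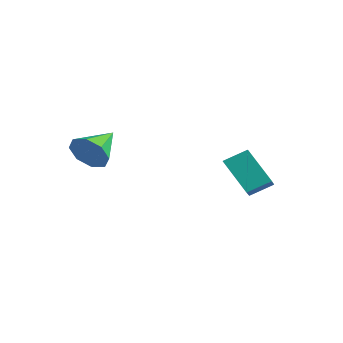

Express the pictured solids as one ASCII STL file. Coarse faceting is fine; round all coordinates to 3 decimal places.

solid 
facet normal -0.640 -0.216 0.738
outer loop
vertex 1.499 0.447 3.619
vertex 0.472 1.176 2.942
vertex 1.19 -0.494 3.075
endloop
endfacet
facet normal 0.718 -0.510 0.474
outer loop
vertex 2.368 -0.096 1.718
vertex 1.499 0.447 3.619
vertex 1.19 -0.494 3.075
endloop
endfacet
facet normal -0.640 -0.217 0.737
outer loop
vertex 1.19 -0.494 3.075
vertex 0.472 1.176 2.942
vertex 0.163 0.235 2.397
endloop
endfacet
facet normal -0.273 -0.833 -0.481
outer loop
vertex 0.163 0.235 2.397
vertex 2.368 -0.096 1.718
vertex 1.19 -0.494 3.075
endloop
endfacet
facet normal 0.274 0.833 0.482
outer loop
vertex 1.499 0.447 3.619
vertex 1.65 1.574 1.585
vertex 0.472 1.176 2.942
endloop
endfacet
facet normal 0.718 -0.510 0.474
outer loop
vertex 2.677 0.845 2.263
vertex 1.499 0.447 3.619
vertex 2.368 -0.096 1.718
endloop
endfacet
facet normal 0.273 0.833 0.482
outer loop
vertex 2.677 0.845 2.263
vertex 1.65 1.574 1.585
vertex 1.499 0.447 3.619
endloop
endfacet
facet normal -0.718 0.510 -0.474
outer loop
vertex 0.472 1.176 2.942
vertex 1.65 1.574 1.585
vertex 0.163 0.235 2.397
endloop
endfacet
facet normal -0.273 -0.833 -0.482
outer loop
vertex 1.341 0.633 1.041
vertex 2.368 -0.096 1.718
vertex 0.163 0.235 2.397
endloop
endfacet
facet normal -0.718 0.510 -0.474
outer loop
vertex 0.163 0.235 2.397
vertex 1.65 1.574 1.585
vertex 1.341 0.633 1.041
endloop
endfacet
facet normal 0.640 0.217 -0.737
outer loop
vertex 1.341 0.633 1.041
vertex 2.677 0.845 2.263
vertex 2.368 -0.096 1.718
endloop
endfacet
facet normal 0.640 0.216 -0.737
outer loop
vertex 1.65 1.574 1.585
vertex 2.677 0.845 2.263
vertex 1.341 0.633 1.041
endloop
endfacet
facet normal 0.444 -0.823 -0.355
outer loop
vertex -2.746 -3.676 2.01
vertex -3.133 -4.196 2.732
vertex -3.41 -3.958 1.834
endloop
endfacet
facet normal -0.145 0.747 -0.649
outer loop
vertex -2.746 -3.676 2.01
vertex -3.41 -3.958 1.834
vertex -3.927 -2.724 3.368
endloop
endfacet
facet normal 0.444 -0.823 -0.355
outer loop
vertex -3.41 -3.958 1.834
vertex -3.133 -4.196 2.732
vertex -3.911 -4.379 2.183
endloop
endfacet
facet normal -0.725 0.396 -0.563
outer loop
vertex -3.41 -3.958 1.834
vertex -3.911 -4.379 2.183
vertex -3.927 -2.724 3.368
endloop
endfacet
facet normal 0.445 -0.822 -0.356
outer loop
vertex -3.911 -4.379 2.183
vertex -3.133 -4.196 2.732
vertex -3.956 -4.694 2.854
endloop
endfacet
facet normal -0.998 0.029 -0.053
outer loop
vertex -3.911 -4.379 2.183
vertex -3.956 -4.694 2.854
vertex -3.927 -2.724 3.368
endloop
endfacet
facet normal 0.445 -0.822 -0.355
outer loop
vertex -3.956 -4.694 2.854
vertex -3.133 -4.196 2.732
vertex -3.519 -4.717 3.454
endloop
endfacet
facet normal -0.803 -0.139 0.579
outer loop
vertex -3.956 -4.694 2.854
vertex -3.519 -4.717 3.454
vertex -3.927 -2.724 3.368
endloop
endfacet
facet normal 0.444 -0.822 -0.356
outer loop
vertex -3.519 -4.717 3.454
vertex -3.133 -4.196 2.732
vertex -2.855 -4.435 3.63
endloop
endfacet
facet normal -0.252 -0.010 0.968
outer loop
vertex -3.519 -4.717 3.454
vertex -2.855 -4.435 3.63
vertex -3.927 -2.724 3.368
endloop
endfacet
facet normal 0.444 -0.822 -0.356
outer loop
vertex -2.855 -4.435 3.63
vertex -3.133 -4.196 2.732
vertex -2.354 -4.013 3.281
endloop
endfacet
facet normal 0.328 0.340 0.881
outer loop
vertex -2.855 -4.435 3.63
vertex -2.354 -4.013 3.281
vertex -3.927 -2.724 3.368
endloop
endfacet
facet normal 0.444 -0.823 -0.355
outer loop
vertex -2.354 -4.013 3.281
vertex -3.133 -4.196 2.732
vertex -2.309 -3.699 2.61
endloop
endfacet
facet normal 0.601 0.708 0.372
outer loop
vertex -2.354 -4.013 3.281
vertex -2.309 -3.699 2.61
vertex -3.927 -2.724 3.368
endloop
endfacet
facet normal 0.444 -0.823 -0.355
outer loop
vertex -2.309 -3.699 2.61
vertex -3.133 -4.196 2.732
vertex -2.746 -3.676 2.01
endloop
endfacet
facet normal 0.405 0.876 -0.262
outer loop
vertex -2.309 -3.699 2.61
vertex -2.746 -3.676 2.01
vertex -3.927 -2.724 3.368
endloop
endfacet

endsolid


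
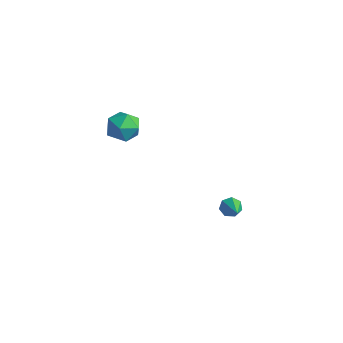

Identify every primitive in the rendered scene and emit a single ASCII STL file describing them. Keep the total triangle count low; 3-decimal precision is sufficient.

solid 
facet normal -0.717 0.468 -0.517
outer loop
vertex 2.615 -1.977 -4.281
vertex 2.321 -1.955 -3.853
vertex 2.67 -1.61 -4.025
endloop
endfacet
facet normal 0.864 0.195 -0.465
outer loop
vertex 2.615 -1.977 -4.281
vertex 2.67 -1.61 -4.025
vertex 3.439 -2.685 -3.047
endloop
endfacet
facet normal -0.717 0.467 -0.517
outer loop
vertex 2.67 -1.61 -4.025
vertex 2.321 -1.955 -3.853
vertex 2.462 -1.502 -3.639
endloop
endfacet
facet normal 0.708 0.680 0.191
outer loop
vertex 2.67 -1.61 -4.025
vertex 2.462 -1.502 -3.639
vertex 3.439 -2.685 -3.047
endloop
endfacet
facet normal -0.718 0.467 -0.516
outer loop
vertex 2.462 -1.502 -3.639
vertex 2.321 -1.955 -3.853
vertex 2.148 -1.736 -3.414
endloop
endfacet
facet normal 0.174 0.552 0.816
outer loop
vertex 2.462 -1.502 -3.639
vertex 2.148 -1.736 -3.414
vertex 3.439 -2.685 -3.047
endloop
endfacet
facet normal -0.717 0.469 -0.516
outer loop
vertex 2.148 -1.736 -3.414
vertex 2.321 -1.955 -3.853
vertex 1.964 -2.134 -3.52
endloop
endfacet
facet normal -0.336 -0.094 0.937
outer loop
vertex 2.148 -1.736 -3.414
vertex 1.964 -2.134 -3.52
vertex 3.439 -2.685 -3.047
endloop
endfacet
facet normal -0.717 0.468 -0.517
outer loop
vertex 1.964 -2.134 -3.52
vertex 2.321 -1.955 -3.853
vertex 2.049 -2.397 -3.876
endloop
endfacet
facet normal -0.437 -0.770 0.465
outer loop
vertex 1.964 -2.134 -3.52
vertex 2.049 -2.397 -3.876
vertex 3.439 -2.685 -3.047
endloop
endfacet
facet normal -0.717 0.468 -0.516
outer loop
vertex 2.049 -2.397 -3.876
vertex 2.321 -1.955 -3.853
vertex 2.338 -2.328 -4.215
endloop
endfacet
facet normal -0.055 -0.968 -0.244
outer loop
vertex 2.049 -2.397 -3.876
vertex 2.338 -2.328 -4.215
vertex 3.439 -2.685 -3.047
endloop
endfacet
facet normal -0.717 0.469 -0.516
outer loop
vertex 2.338 -2.328 -4.215
vertex 2.321 -1.955 -3.853
vertex 2.615 -1.977 -4.281
endloop
endfacet
facet normal 0.525 -0.538 -0.659
outer loop
vertex 2.338 -2.328 -4.215
vertex 2.615 -1.977 -4.281
vertex 3.439 -2.685 -3.047
endloop
endfacet
facet normal -0.463 0.884 0.061
outer loop
vertex -3.455 -2.777 -1.361
vertex -3.67 -2.948 -0.511
vertex -2.902 -2.533 -0.703
endloop
endfacet
facet normal 0.078 0.911 -0.404
outer loop
vertex -3.455 -2.777 -1.361
vertex -2.902 -2.533 -0.703
vertex -2.574 -2.893 -1.452
endloop
endfacet
facet normal -0.038 0.421 -0.906
outer loop
vertex -3.455 -2.777 -1.361
vertex -2.574 -2.893 -1.452
vertex -3.139 -3.53 -1.724
endloop
endfacet
facet normal -0.652 0.089 -0.753
outer loop
vertex -3.455 -2.777 -1.361
vertex -3.139 -3.53 -1.724
vertex -3.816 -3.564 -1.142
endloop
endfacet
facet normal -0.914 0.376 -0.155
outer loop
vertex -3.455 -2.777 -1.361
vertex -3.816 -3.564 -1.142
vertex -3.67 -2.948 -0.511
endloop
endfacet
facet normal 0.677 0.734 -0.057
outer loop
vertex -2.574 -2.893 -1.452
vertex -2.902 -2.533 -0.703
vertex -2.244 -3.136 -0.658
endloop
endfacet
facet normal -0.199 0.690 0.695
outer loop
vertex -2.902 -2.533 -0.703
vertex -3.67 -2.948 -0.511
vertex -2.921 -3.17 -0.076
endloop
endfacet
facet normal -0.929 -0.133 0.345
outer loop
vertex -3.67 -2.948 -0.511
vertex -3.816 -3.564 -1.142
vertex -3.486 -3.807 -0.348
endloop
endfacet
facet normal -0.505 -0.598 -0.623
outer loop
vertex -3.816 -3.564 -1.142
vertex -3.139 -3.53 -1.724
vertex -3.158 -4.167 -1.097
endloop
endfacet
facet normal 0.488 -0.061 -0.871
outer loop
vertex -3.139 -3.53 -1.724
vertex -2.574 -2.893 -1.452
vertex -2.39 -3.752 -1.289
endloop
endfacet
facet normal 0.652 -0.089 0.753
outer loop
vertex -2.605 -3.923 -0.439
vertex -2.244 -3.136 -0.658
vertex -2.921 -3.17 -0.076
endloop
endfacet
facet normal 0.038 -0.421 0.906
outer loop
vertex -2.605 -3.923 -0.439
vertex -2.921 -3.17 -0.076
vertex -3.486 -3.807 -0.348
endloop
endfacet
facet normal -0.078 -0.911 0.404
outer loop
vertex -2.605 -3.923 -0.439
vertex -3.486 -3.807 -0.348
vertex -3.158 -4.167 -1.097
endloop
endfacet
facet normal 0.463 -0.884 -0.061
outer loop
vertex -2.605 -3.923 -0.439
vertex -3.158 -4.167 -1.097
vertex -2.39 -3.752 -1.289
endloop
endfacet
facet normal 0.914 -0.376 0.155
outer loop
vertex -2.605 -3.923 -0.439
vertex -2.39 -3.752 -1.289
vertex -2.244 -3.136 -0.658
endloop
endfacet
facet normal 0.505 0.598 0.623
outer loop
vertex -2.921 -3.17 -0.076
vertex -2.244 -3.136 -0.658
vertex -2.902 -2.533 -0.703
endloop
endfacet
facet normal -0.488 0.061 0.871
outer loop
vertex -3.486 -3.807 -0.348
vertex -2.921 -3.17 -0.076
vertex -3.67 -2.948 -0.511
endloop
endfacet
facet normal -0.677 -0.734 0.057
outer loop
vertex -3.158 -4.167 -1.097
vertex -3.486 -3.807 -0.348
vertex -3.816 -3.564 -1.142
endloop
endfacet
facet normal 0.199 -0.690 -0.695
outer loop
vertex -2.39 -3.752 -1.289
vertex -3.158 -4.167 -1.097
vertex -3.139 -3.53 -1.724
endloop
endfacet
facet normal 0.929 0.133 -0.345
outer loop
vertex -2.244 -3.136 -0.658
vertex -2.39 -3.752 -1.289
vertex -2.574 -2.893 -1.452
endloop
endfacet

endsolid


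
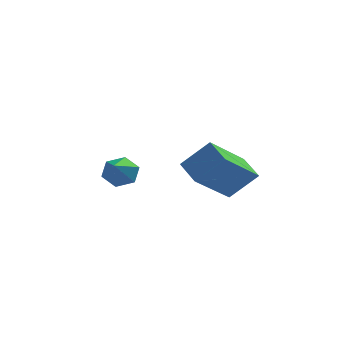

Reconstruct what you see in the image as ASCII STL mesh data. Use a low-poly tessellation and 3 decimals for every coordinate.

solid 
facet normal -0.460 -0.677 0.575
outer loop
vertex 1.761 -2.839 0.906
vertex 0.89 -2.997 0.023
vertex 2.306 -3.556 0.497
endloop
endfacet
facet normal 0.696 0.127 0.706
outer loop
vertex 3.17 -2.283 -0.583
vertex 1.761 -2.839 0.906
vertex 2.306 -3.556 0.497
endloop
endfacet
facet normal -0.460 -0.677 0.575
outer loop
vertex 2.306 -3.556 0.497
vertex 0.89 -2.997 0.023
vertex 1.436 -3.715 -0.386
endloop
endfacet
facet normal 0.552 -0.725 -0.413
outer loop
vertex 1.436 -3.715 -0.386
vertex 3.17 -2.283 -0.583
vertex 2.306 -3.556 0.497
endloop
endfacet
facet normal -0.551 0.725 0.414
outer loop
vertex 1.761 -2.839 0.906
vertex 1.754 -1.724 -1.057
vertex 0.89 -2.997 0.023
endloop
endfacet
facet normal 0.696 0.127 0.706
outer loop
vertex 2.624 -1.565 -0.174
vertex 1.761 -2.839 0.906
vertex 3.17 -2.283 -0.583
endloop
endfacet
facet normal -0.552 0.724 0.413
outer loop
vertex 2.624 -1.565 -0.174
vertex 1.754 -1.724 -1.057
vertex 1.761 -2.839 0.906
endloop
endfacet
facet normal -0.696 -0.127 -0.707
outer loop
vertex 0.89 -2.997 0.023
vertex 1.754 -1.724 -1.057
vertex 1.436 -3.715 -0.386
endloop
endfacet
facet normal 0.551 -0.724 -0.414
outer loop
vertex 2.299 -2.441 -1.466
vertex 3.17 -2.283 -0.583
vertex 1.436 -3.715 -0.386
endloop
endfacet
facet normal -0.697 -0.127 -0.706
outer loop
vertex 1.436 -3.715 -0.386
vertex 1.754 -1.724 -1.057
vertex 2.299 -2.441 -1.466
endloop
endfacet
facet normal 0.460 0.677 -0.575
outer loop
vertex 2.299 -2.441 -1.466
vertex 2.624 -1.565 -0.174
vertex 3.17 -2.283 -0.583
endloop
endfacet
facet normal 0.460 0.677 -0.575
outer loop
vertex 1.754 -1.724 -1.057
vertex 2.624 -1.565 -0.174
vertex 2.299 -2.441 -1.466
endloop
endfacet
facet normal -0.039 0.878 -0.478
outer loop
vertex -0.842 -1.044 -1.531
vertex -1.323 -0.874 -1.179
vertex -0.744 -0.748 -0.995
endloop
endfacet
facet normal 0.950 -0.313 -0.001
outer loop
vertex -0.842 -1.044 -1.531
vertex -0.744 -0.748 -0.995
vertex -1.257 -2.306 -0.401
endloop
endfacet
facet normal -0.040 0.878 -0.476
outer loop
vertex -0.744 -0.748 -0.995
vertex -1.323 -0.874 -1.179
vertex -1.225 -0.579 -0.643
endloop
endfacet
facet normal 0.610 0.099 0.786
outer loop
vertex -0.744 -0.748 -0.995
vertex -1.225 -0.579 -0.643
vertex -1.257 -2.306 -0.401
endloop
endfacet
facet normal -0.041 0.878 -0.476
outer loop
vertex -1.225 -0.579 -0.643
vertex -1.323 -0.874 -1.179
vertex -1.804 -0.705 -0.826
endloop
endfacet
facet normal -0.326 0.137 0.936
outer loop
vertex -1.225 -0.579 -0.643
vertex -1.804 -0.705 -0.826
vertex -1.257 -2.306 -0.401
endloop
endfacet
facet normal -0.042 0.878 -0.477
outer loop
vertex -1.804 -0.705 -0.826
vertex -1.323 -0.874 -1.179
vertex -1.901 -1.001 -1.362
endloop
endfacet
facet normal -0.925 -0.237 0.298
outer loop
vertex -1.804 -0.705 -0.826
vertex -1.901 -1.001 -1.362
vertex -1.257 -2.306 -0.401
endloop
endfacet
facet normal -0.042 0.878 -0.477
outer loop
vertex -1.901 -1.001 -1.362
vertex -1.323 -0.874 -1.179
vertex -1.421 -1.17 -1.715
endloop
endfacet
facet normal -0.586 -0.648 -0.487
outer loop
vertex -1.901 -1.001 -1.362
vertex -1.421 -1.17 -1.715
vertex -1.257 -2.306 -0.401
endloop
endfacet
facet normal -0.039 0.878 -0.478
outer loop
vertex -1.421 -1.17 -1.715
vertex -1.323 -0.874 -1.179
vertex -0.842 -1.044 -1.531
endloop
endfacet
facet normal 0.352 -0.686 -0.637
outer loop
vertex -1.421 -1.17 -1.715
vertex -0.842 -1.044 -1.531
vertex -1.257 -2.306 -0.401
endloop
endfacet

endsolid


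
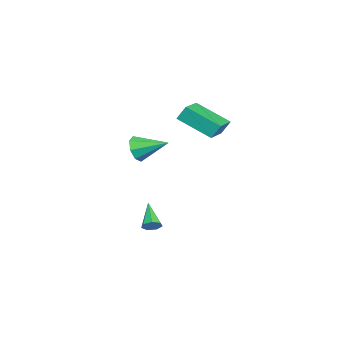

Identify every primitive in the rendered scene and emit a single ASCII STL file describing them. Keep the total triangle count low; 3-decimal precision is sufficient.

solid 
facet normal -0.012 -0.936 -0.351
outer loop
vertex 2.825 -2.435 1.392
vertex 2.409 -2.174 0.71
vertex 3.219 -2.261 0.915
endloop
endfacet
facet normal 0.728 0.172 0.664
outer loop
vertex 2.825 -2.435 1.392
vertex 3.219 -2.261 0.915
vertex 2.431 -0.526 1.33
endloop
endfacet
facet normal -0.012 -0.936 -0.351
outer loop
vertex 3.219 -2.261 0.915
vertex 2.409 -2.174 0.71
vertex 3.139 -2.036 0.318
endloop
endfacet
facet normal 0.913 0.407 0.031
outer loop
vertex 3.219 -2.261 0.915
vertex 3.139 -2.036 0.318
vertex 2.431 -0.526 1.33
endloop
endfacet
facet normal -0.012 -0.936 -0.353
outer loop
vertex 3.139 -2.036 0.318
vertex 2.409 -2.174 0.71
vertex 2.631 -1.891 -0.049
endloop
endfacet
facet normal 0.566 0.625 -0.537
outer loop
vertex 3.139 -2.036 0.318
vertex 2.631 -1.891 -0.049
vertex 2.431 -0.526 1.33
endloop
endfacet
facet normal -0.012 -0.936 -0.352
outer loop
vertex 2.631 -1.891 -0.049
vertex 2.409 -2.174 0.71
vertex 1.993 -1.912 0.029
endloop
endfacet
facet normal -0.109 0.698 -0.707
outer loop
vertex 2.631 -1.891 -0.049
vertex 1.993 -1.912 0.029
vertex 2.431 -0.526 1.33
endloop
endfacet
facet normal -0.013 -0.936 -0.352
outer loop
vertex 1.993 -1.912 0.029
vertex 2.409 -2.174 0.71
vertex 1.599 -2.086 0.506
endloop
endfacet
facet normal -0.718 0.584 -0.380
outer loop
vertex 1.993 -1.912 0.029
vertex 1.599 -2.086 0.506
vertex 2.431 -0.526 1.33
endloop
endfacet
facet normal -0.013 -0.936 -0.351
outer loop
vertex 1.599 -2.086 0.506
vertex 2.409 -2.174 0.71
vertex 1.679 -2.311 1.103
endloop
endfacet
facet normal -0.903 0.348 0.252
outer loop
vertex 1.599 -2.086 0.506
vertex 1.679 -2.311 1.103
vertex 2.431 -0.526 1.33
endloop
endfacet
facet normal -0.014 -0.936 -0.352
outer loop
vertex 1.679 -2.311 1.103
vertex 2.409 -2.174 0.71
vertex 2.187 -2.456 1.469
endloop
endfacet
facet normal -0.555 0.129 0.822
outer loop
vertex 1.679 -2.311 1.103
vertex 2.187 -2.456 1.469
vertex 2.431 -0.526 1.33
endloop
endfacet
facet normal -0.012 -0.936 -0.351
outer loop
vertex 2.187 -2.456 1.469
vertex 2.409 -2.174 0.71
vertex 2.825 -2.435 1.392
endloop
endfacet
facet normal 0.118 0.057 0.991
outer loop
vertex 2.187 -2.456 1.469
vertex 2.825 -2.435 1.392
vertex 2.431 -0.526 1.33
endloop
endfacet
facet normal -0.988 0.054 -0.147
outer loop
vertex 1.293 0.567 3.775
vertex 1.543 2.402 2.764
vertex 1.386 0.121 2.988
endloop
endfacet
facet normal -0.118 -0.870 0.479
outer loop
vertex 2.917 0.038 3.216
vertex 1.293 0.567 3.775
vertex 1.386 0.121 2.988
endloop
endfacet
facet normal -0.988 0.054 -0.147
outer loop
vertex 1.386 0.121 2.988
vertex 1.543 2.402 2.764
vertex 1.636 1.955 1.976
endloop
endfacet
facet normal 0.102 -0.491 -0.865
outer loop
vertex 1.636 1.955 1.976
vertex 2.917 0.038 3.216
vertex 1.386 0.121 2.988
endloop
endfacet
facet normal -0.102 0.491 0.865
outer loop
vertex 1.293 0.567 3.775
vertex 3.074 2.319 2.992
vertex 1.543 2.402 2.764
endloop
endfacet
facet normal -0.118 -0.870 0.479
outer loop
vertex 2.824 0.485 4.004
vertex 1.293 0.567 3.775
vertex 2.917 0.038 3.216
endloop
endfacet
facet normal -0.103 0.491 0.865
outer loop
vertex 2.824 0.485 4.004
vertex 3.074 2.319 2.992
vertex 1.293 0.567 3.775
endloop
endfacet
facet normal 0.119 0.870 -0.479
outer loop
vertex 1.543 2.402 2.764
vertex 3.074 2.319 2.992
vertex 1.636 1.955 1.976
endloop
endfacet
facet normal 0.103 -0.491 -0.865
outer loop
vertex 3.167 1.873 2.205
vertex 2.917 0.038 3.216
vertex 1.636 1.955 1.976
endloop
endfacet
facet normal 0.118 0.870 -0.479
outer loop
vertex 1.636 1.955 1.976
vertex 3.074 2.319 2.992
vertex 3.167 1.873 2.205
endloop
endfacet
facet normal 0.988 -0.054 0.147
outer loop
vertex 3.167 1.873 2.205
vertex 2.824 0.485 4.004
vertex 2.917 0.038 3.216
endloop
endfacet
facet normal 0.988 -0.054 0.147
outer loop
vertex 3.074 2.319 2.992
vertex 2.824 0.485 4.004
vertex 3.167 1.873 2.205
endloop
endfacet
facet normal 0.717 0.342 -0.607
outer loop
vertex 4.223 -0.828 -3.458
vertex 3.909 -0.929 -3.886
vertex 3.942 -0.477 -3.592
endloop
endfacet
facet normal 0.145 0.452 0.880
outer loop
vertex 4.223 -0.828 -3.458
vertex 3.942 -0.477 -3.592
vertex 2.691 -1.511 -2.854
endloop
endfacet
facet normal 0.718 0.342 -0.606
outer loop
vertex 3.942 -0.477 -3.592
vertex 3.909 -0.929 -3.886
vertex 3.637 -0.467 -3.948
endloop
endfacet
facet normal -0.435 0.809 0.396
outer loop
vertex 3.942 -0.477 -3.592
vertex 3.637 -0.467 -3.948
vertex 2.691 -1.511 -2.854
endloop
endfacet
facet normal 0.718 0.341 -0.607
outer loop
vertex 3.637 -0.467 -3.948
vertex 3.909 -0.929 -3.886
vertex 3.537 -0.805 -4.256
endloop
endfacet
facet normal -0.835 0.484 -0.260
outer loop
vertex 3.637 -0.467 -3.948
vertex 3.537 -0.805 -4.256
vertex 2.691 -1.511 -2.854
endloop
endfacet
facet normal 0.718 0.342 -0.607
outer loop
vertex 3.537 -0.805 -4.256
vertex 3.909 -0.929 -3.886
vertex 3.717 -1.236 -4.286
endloop
endfacet
facet normal -0.756 -0.274 -0.594
outer loop
vertex 3.537 -0.805 -4.256
vertex 3.717 -1.236 -4.286
vertex 2.691 -1.511 -2.854
endloop
endfacet
facet normal 0.717 0.343 -0.607
outer loop
vertex 3.717 -1.236 -4.286
vertex 3.909 -0.929 -3.886
vertex 4.042 -1.436 -4.015
endloop
endfacet
facet normal -0.256 -0.899 -0.356
outer loop
vertex 3.717 -1.236 -4.286
vertex 4.042 -1.436 -4.015
vertex 2.691 -1.511 -2.854
endloop
endfacet
facet normal 0.715 0.343 -0.609
outer loop
vertex 4.042 -1.436 -4.015
vertex 3.909 -0.929 -3.886
vertex 4.268 -1.254 -3.647
endloop
endfacet
facet normal 0.288 -0.917 0.276
outer loop
vertex 4.042 -1.436 -4.015
vertex 4.268 -1.254 -3.647
vertex 2.691 -1.511 -2.854
endloop
endfacet
facet normal 0.716 0.345 -0.607
outer loop
vertex 4.268 -1.254 -3.647
vertex 3.909 -0.929 -3.886
vertex 4.223 -0.828 -3.458
endloop
endfacet
facet normal 0.467 -0.317 0.826
outer loop
vertex 4.268 -1.254 -3.647
vertex 4.223 -0.828 -3.458
vertex 2.691 -1.511 -2.854
endloop
endfacet

endsolid


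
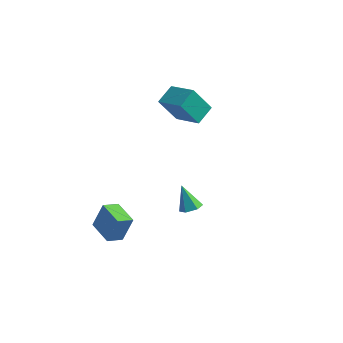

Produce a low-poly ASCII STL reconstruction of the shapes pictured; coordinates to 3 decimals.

solid 
facet normal -0.838 0.539 0.090
outer loop
vertex -1.704 -3.062 -1.185
vertex -1.237 -2.277 -1.539
vertex -2.117 -3.465 -2.624
endloop
endfacet
facet normal -0.476 -0.802 0.361
outer loop
vertex -0.843 -4.283 -2.761
vertex -1.704 -3.062 -1.185
vertex -2.117 -3.465 -2.624
endloop
endfacet
facet normal -0.838 0.538 0.090
outer loop
vertex -2.117 -3.465 -2.624
vertex -1.237 -2.277 -1.539
vertex -1.65 -2.679 -2.978
endloop
endfacet
facet normal -0.267 -0.260 -0.928
outer loop
vertex -1.65 -2.679 -2.978
vertex -0.843 -4.283 -2.761
vertex -2.117 -3.465 -2.624
endloop
endfacet
facet normal 0.267 0.260 0.928
outer loop
vertex -1.704 -3.062 -1.185
vertex 0.037 -3.095 -1.676
vertex -1.237 -2.277 -1.539
endloop
endfacet
facet normal -0.477 -0.802 0.361
outer loop
vertex -0.43 -3.881 -1.322
vertex -1.704 -3.062 -1.185
vertex -0.843 -4.283 -2.761
endloop
endfacet
facet normal 0.267 0.260 0.928
outer loop
vertex -0.43 -3.881 -1.322
vertex 0.037 -3.095 -1.676
vertex -1.704 -3.062 -1.185
endloop
endfacet
facet normal 0.476 0.802 -0.361
outer loop
vertex -1.237 -2.277 -1.539
vertex 0.037 -3.095 -1.676
vertex -1.65 -2.679 -2.978
endloop
endfacet
facet normal -0.267 -0.260 -0.928
outer loop
vertex -0.376 -3.498 -3.115
vertex -0.843 -4.283 -2.761
vertex -1.65 -2.679 -2.978
endloop
endfacet
facet normal 0.476 0.802 -0.361
outer loop
vertex -1.65 -2.679 -2.978
vertex 0.037 -3.095 -1.676
vertex -0.376 -3.498 -3.115
endloop
endfacet
facet normal 0.838 -0.539 -0.090
outer loop
vertex -0.376 -3.498 -3.115
vertex -0.43 -3.881 -1.322
vertex -0.843 -4.283 -2.761
endloop
endfacet
facet normal 0.838 -0.538 -0.090
outer loop
vertex 0.037 -3.095 -1.676
vertex -0.43 -3.881 -1.322
vertex -0.376 -3.498 -3.115
endloop
endfacet
facet normal 0.461 -0.212 -0.862
outer loop
vertex 3.958 -3.837 1.39
vertex 3.497 -3.584 1.081
vertex 3.973 -3.243 1.252
endloop
endfacet
facet normal 0.677 0.150 0.721
outer loop
vertex 3.958 -3.837 1.39
vertex 3.973 -3.243 1.252
vertex 2.823 -3.276 2.339
endloop
endfacet
facet normal 0.461 -0.212 -0.862
outer loop
vertex 3.973 -3.243 1.252
vertex 3.497 -3.584 1.081
vertex 3.512 -2.99 0.943
endloop
endfacet
facet normal 0.280 0.904 0.323
outer loop
vertex 3.973 -3.243 1.252
vertex 3.512 -2.99 0.943
vertex 2.823 -3.276 2.339
endloop
endfacet
facet normal 0.461 -0.212 -0.862
outer loop
vertex 3.512 -2.99 0.943
vertex 3.497 -3.584 1.081
vertex 3.036 -3.331 0.772
endloop
endfacet
facet normal -0.554 0.826 -0.104
outer loop
vertex 3.512 -2.99 0.943
vertex 3.036 -3.331 0.772
vertex 2.823 -3.276 2.339
endloop
endfacet
facet normal 0.461 -0.212 -0.862
outer loop
vertex 3.036 -3.331 0.772
vertex 3.497 -3.584 1.081
vertex 3.021 -3.925 0.91
endloop
endfacet
facet normal -0.991 -0.006 -0.134
outer loop
vertex 3.036 -3.331 0.772
vertex 3.021 -3.925 0.91
vertex 2.823 -3.276 2.339
endloop
endfacet
facet normal 0.461 -0.212 -0.862
outer loop
vertex 3.021 -3.925 0.91
vertex 3.497 -3.584 1.081
vertex 3.482 -4.178 1.219
endloop
endfacet
facet normal -0.594 -0.760 0.263
outer loop
vertex 3.021 -3.925 0.91
vertex 3.482 -4.178 1.219
vertex 2.823 -3.276 2.339
endloop
endfacet
facet normal 0.461 -0.212 -0.862
outer loop
vertex 3.482 -4.178 1.219
vertex 3.497 -3.584 1.081
vertex 3.958 -3.837 1.39
endloop
endfacet
facet normal 0.240 -0.682 0.691
outer loop
vertex 3.482 -4.178 1.219
vertex 3.958 -3.837 1.39
vertex 2.823 -3.276 2.339
endloop
endfacet
facet normal -0.437 -0.309 0.845
outer loop
vertex 0.183 2.048 3.622
vertex 0.387 3.178 4.141
vertex -1.374 2.606 3.02
endloop
endfacet
facet normal -0.162 -0.897 -0.412
outer loop
vertex -0.587 3.162 1.499
vertex 0.183 2.048 3.622
vertex -1.374 2.606 3.02
endloop
endfacet
facet normal -0.437 -0.309 0.845
outer loop
vertex -1.374 2.606 3.02
vertex 0.387 3.178 4.141
vertex -1.17 3.736 3.539
endloop
endfacet
facet normal -0.885 0.317 -0.342
outer loop
vertex -1.17 3.736 3.539
vertex -0.587 3.162 1.499
vertex -1.374 2.606 3.02
endloop
endfacet
facet normal 0.885 -0.317 0.342
outer loop
vertex 0.183 2.048 3.622
vertex 1.174 3.734 2.62
vertex 0.387 3.178 4.141
endloop
endfacet
facet normal -0.162 -0.897 -0.412
outer loop
vertex 0.97 2.604 2.101
vertex 0.183 2.048 3.622
vertex -0.587 3.162 1.499
endloop
endfacet
facet normal 0.885 -0.317 0.342
outer loop
vertex 0.97 2.604 2.101
vertex 1.174 3.734 2.62
vertex 0.183 2.048 3.622
endloop
endfacet
facet normal 0.162 0.897 0.412
outer loop
vertex 0.387 3.178 4.141
vertex 1.174 3.734 2.62
vertex -1.17 3.736 3.539
endloop
endfacet
facet normal -0.885 0.317 -0.342
outer loop
vertex -0.383 4.292 2.018
vertex -0.587 3.162 1.499
vertex -1.17 3.736 3.539
endloop
endfacet
facet normal 0.162 0.897 0.412
outer loop
vertex -1.17 3.736 3.539
vertex 1.174 3.734 2.62
vertex -0.383 4.292 2.018
endloop
endfacet
facet normal 0.437 0.309 -0.845
outer loop
vertex -0.383 4.292 2.018
vertex 0.97 2.604 2.101
vertex -0.587 3.162 1.499
endloop
endfacet
facet normal 0.437 0.309 -0.845
outer loop
vertex 1.174 3.734 2.62
vertex 0.97 2.604 2.101
vertex -0.383 4.292 2.018
endloop
endfacet

endsolid


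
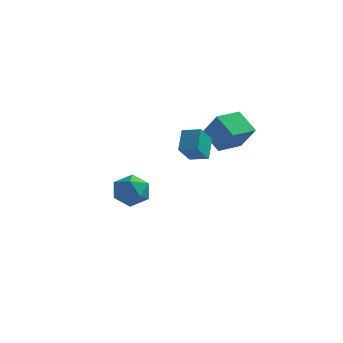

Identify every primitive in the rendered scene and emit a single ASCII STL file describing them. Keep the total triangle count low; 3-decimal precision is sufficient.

solid 
facet normal -0.435 -0.685 0.584
outer loop
vertex -2.548 3.797 -1.34
vertex -2.099 3.118 -1.802
vertex -1.706 3.511 -1.049
endloop
endfacet
facet normal -0.347 -0.071 0.935
outer loop
vertex -2.548 3.797 -1.34
vertex -1.706 3.511 -1.049
vertex -1.913 4.423 -1.057
endloop
endfacet
facet normal -0.690 0.441 0.574
outer loop
vertex -2.548 3.797 -1.34
vertex -1.913 4.423 -1.057
vertex -2.433 4.595 -1.815
endloop
endfacet
facet normal -0.990 0.143 -0.000
outer loop
vertex -2.548 3.797 -1.34
vertex -2.433 4.595 -1.815
vertex -2.549 3.789 -2.276
endloop
endfacet
facet normal -0.832 -0.554 0.006
outer loop
vertex -2.548 3.797 -1.34
vertex -2.549 3.789 -2.276
vertex -2.099 3.118 -1.802
endloop
endfacet
facet normal 0.348 0.087 0.933
outer loop
vertex -1.913 4.423 -1.057
vertex -1.706 3.511 -1.049
vertex -1.071 4.131 -1.344
endloop
endfacet
facet normal 0.207 -0.907 0.365
outer loop
vertex -1.706 3.511 -1.049
vertex -2.099 3.118 -1.802
vertex -1.187 3.325 -1.805
endloop
endfacet
facet normal -0.436 -0.696 -0.571
outer loop
vertex -2.099 3.118 -1.802
vertex -2.549 3.789 -2.276
vertex -1.707 3.497 -2.563
endloop
endfacet
facet normal -0.691 0.431 -0.580
outer loop
vertex -2.549 3.789 -2.276
vertex -2.433 4.595 -1.815
vertex -1.914 4.409 -2.571
endloop
endfacet
facet normal -0.206 0.914 0.349
outer loop
vertex -2.433 4.595 -1.815
vertex -1.913 4.423 -1.057
vertex -1.521 4.802 -1.818
endloop
endfacet
facet normal 0.990 -0.143 0.000
outer loop
vertex -1.072 4.123 -2.28
vertex -1.071 4.131 -1.344
vertex -1.187 3.325 -1.805
endloop
endfacet
facet normal 0.690 -0.441 -0.574
outer loop
vertex -1.072 4.123 -2.28
vertex -1.187 3.325 -1.805
vertex -1.707 3.497 -2.563
endloop
endfacet
facet normal 0.347 0.071 -0.935
outer loop
vertex -1.072 4.123 -2.28
vertex -1.707 3.497 -2.563
vertex -1.914 4.409 -2.571
endloop
endfacet
facet normal 0.435 0.685 -0.584
outer loop
vertex -1.072 4.123 -2.28
vertex -1.914 4.409 -2.571
vertex -1.521 4.802 -1.818
endloop
endfacet
facet normal 0.832 0.554 -0.006
outer loop
vertex -1.072 4.123 -2.28
vertex -1.521 4.802 -1.818
vertex -1.071 4.131 -1.344
endloop
endfacet
facet normal 0.691 -0.431 0.580
outer loop
vertex -1.187 3.325 -1.805
vertex -1.071 4.131 -1.344
vertex -1.706 3.511 -1.049
endloop
endfacet
facet normal 0.206 -0.914 -0.349
outer loop
vertex -1.707 3.497 -2.563
vertex -1.187 3.325 -1.805
vertex -2.099 3.118 -1.802
endloop
endfacet
facet normal -0.348 -0.087 -0.933
outer loop
vertex -1.914 4.409 -2.571
vertex -1.707 3.497 -2.563
vertex -2.549 3.789 -2.276
endloop
endfacet
facet normal -0.207 0.907 -0.365
outer loop
vertex -1.521 4.802 -1.818
vertex -1.914 4.409 -2.571
vertex -2.433 4.595 -1.815
endloop
endfacet
facet normal 0.436 0.696 0.571
outer loop
vertex -1.071 4.131 -1.344
vertex -1.521 4.802 -1.818
vertex -1.913 4.423 -1.057
endloop
endfacet
facet normal -0.525 0.272 -0.807
outer loop
vertex 2.162 1.404 3.169
vertex 2.796 2.468 3.116
vertex 3.006 0.865 2.438
endloop
endfacet
facet normal -0.511 -0.858 0.042
outer loop
vertex 3.724 0.492 3.544
vertex 2.162 1.404 3.169
vertex 3.006 0.865 2.438
endloop
endfacet
facet normal -0.524 0.273 -0.807
outer loop
vertex 3.006 0.865 2.438
vertex 2.796 2.468 3.116
vertex 3.64 1.929 2.386
endloop
endfacet
facet normal 0.681 -0.435 -0.589
outer loop
vertex 3.64 1.929 2.386
vertex 3.724 0.492 3.544
vertex 3.006 0.865 2.438
endloop
endfacet
facet normal -0.681 0.435 0.589
outer loop
vertex 2.162 1.404 3.169
vertex 3.514 2.095 4.222
vertex 2.796 2.468 3.116
endloop
endfacet
facet normal -0.511 -0.858 0.043
outer loop
vertex 2.88 1.031 4.274
vertex 2.162 1.404 3.169
vertex 3.724 0.492 3.544
endloop
endfacet
facet normal -0.681 0.435 0.589
outer loop
vertex 2.88 1.031 4.274
vertex 3.514 2.095 4.222
vertex 2.162 1.404 3.169
endloop
endfacet
facet normal 0.511 0.858 -0.043
outer loop
vertex 2.796 2.468 3.116
vertex 3.514 2.095 4.222
vertex 3.64 1.929 2.386
endloop
endfacet
facet normal 0.681 -0.435 -0.589
outer loop
vertex 4.358 1.556 3.491
vertex 3.724 0.492 3.544
vertex 3.64 1.929 2.386
endloop
endfacet
facet normal 0.511 0.858 -0.043
outer loop
vertex 3.64 1.929 2.386
vertex 3.514 2.095 4.222
vertex 4.358 1.556 3.491
endloop
endfacet
facet normal 0.524 -0.272 0.807
outer loop
vertex 4.358 1.556 3.491
vertex 2.88 1.031 4.274
vertex 3.724 0.492 3.544
endloop
endfacet
facet normal 0.524 -0.273 0.807
outer loop
vertex 3.514 2.095 4.222
vertex 2.88 1.031 4.274
vertex 4.358 1.556 3.491
endloop
endfacet
facet normal -0.976 0.054 -0.209
outer loop
vertex 1.829 -0.264 3.872
vertex 2.047 0.515 3.055
vertex 1.943 -1.071 3.132
endloop
endfacet
facet normal -0.189 -0.678 0.710
outer loop
vertex 2.753 -1.115 3.305
vertex 1.829 -0.264 3.872
vertex 1.943 -1.071 3.132
endloop
endfacet
facet normal -0.977 0.054 -0.208
outer loop
vertex 1.943 -1.071 3.132
vertex 2.047 0.515 3.055
vertex 2.16 -0.291 2.315
endloop
endfacet
facet normal 0.104 -0.733 -0.672
outer loop
vertex 2.16 -0.291 2.315
vertex 2.753 -1.115 3.305
vertex 1.943 -1.071 3.132
endloop
endfacet
facet normal -0.104 0.734 0.672
outer loop
vertex 1.829 -0.264 3.872
vertex 2.857 0.471 3.228
vertex 2.047 0.515 3.055
endloop
endfacet
facet normal -0.189 -0.678 0.710
outer loop
vertex 2.64 -0.309 4.045
vertex 1.829 -0.264 3.872
vertex 2.753 -1.115 3.305
endloop
endfacet
facet normal -0.103 0.733 0.672
outer loop
vertex 2.64 -0.309 4.045
vertex 2.857 0.471 3.228
vertex 1.829 -0.264 3.872
endloop
endfacet
facet normal 0.189 0.678 -0.710
outer loop
vertex 2.047 0.515 3.055
vertex 2.857 0.471 3.228
vertex 2.16 -0.291 2.315
endloop
endfacet
facet normal 0.103 -0.733 -0.672
outer loop
vertex 2.971 -0.336 2.488
vertex 2.753 -1.115 3.305
vertex 2.16 -0.291 2.315
endloop
endfacet
facet normal 0.189 0.678 -0.710
outer loop
vertex 2.16 -0.291 2.315
vertex 2.857 0.471 3.228
vertex 2.971 -0.336 2.488
endloop
endfacet
facet normal 0.976 -0.055 0.209
outer loop
vertex 2.971 -0.336 2.488
vertex 2.64 -0.309 4.045
vertex 2.753 -1.115 3.305
endloop
endfacet
facet normal 0.977 -0.053 0.209
outer loop
vertex 2.857 0.471 3.228
vertex 2.64 -0.309 4.045
vertex 2.971 -0.336 2.488
endloop
endfacet

endsolid


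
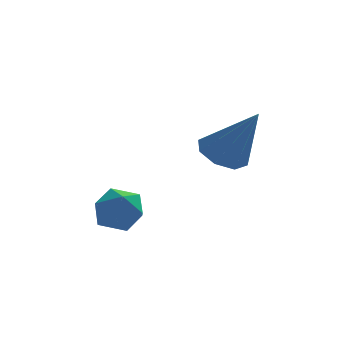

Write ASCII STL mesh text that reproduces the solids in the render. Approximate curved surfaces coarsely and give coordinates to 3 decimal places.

solid 
facet normal 0.259 0.069 0.963
outer loop
vertex -0.281 0.074 -2.215
vertex -0.022 -0.66 -2.232
vertex 0.46 -0.073 -2.404
endloop
endfacet
facet normal 0.303 0.704 0.643
outer loop
vertex -0.281 0.074 -2.215
vertex 0.46 -0.073 -2.404
vertex 0.056 0.462 -2.799
endloop
endfacet
facet normal -0.341 0.862 0.376
outer loop
vertex -0.281 0.074 -2.215
vertex 0.056 0.462 -2.799
vertex -0.675 0.205 -2.873
endloop
endfacet
facet normal -0.782 0.324 0.533
outer loop
vertex -0.281 0.074 -2.215
vertex -0.675 0.205 -2.873
vertex -0.723 -0.488 -2.522
endloop
endfacet
facet normal -0.411 -0.166 0.896
outer loop
vertex -0.281 0.074 -2.215
vertex -0.723 -0.488 -2.522
vertex -0.022 -0.66 -2.232
endloop
endfacet
facet normal 0.759 0.644 0.096
outer loop
vertex 0.056 0.462 -2.799
vertex 0.46 -0.073 -2.404
vertex 0.523 -0.032 -3.178
endloop
endfacet
facet normal 0.688 -0.384 0.616
outer loop
vertex 0.46 -0.073 -2.404
vertex -0.022 -0.66 -2.232
vertex 0.475 -0.725 -2.827
endloop
endfacet
facet normal -0.397 -0.765 0.507
outer loop
vertex -0.022 -0.66 -2.232
vertex -0.723 -0.488 -2.522
vertex -0.256 -0.982 -2.901
endloop
endfacet
facet normal -0.996 0.029 -0.080
outer loop
vertex -0.723 -0.488 -2.522
vertex -0.675 0.205 -2.873
vertex -0.66 -0.447 -3.296
endloop
endfacet
facet normal -0.282 0.899 -0.334
outer loop
vertex -0.675 0.205 -2.873
vertex 0.056 0.462 -2.799
vertex -0.178 0.14 -3.468
endloop
endfacet
facet normal 0.782 -0.324 -0.533
outer loop
vertex 0.081 -0.594 -3.485
vertex 0.523 -0.032 -3.178
vertex 0.475 -0.725 -2.827
endloop
endfacet
facet normal 0.341 -0.862 -0.376
outer loop
vertex 0.081 -0.594 -3.485
vertex 0.475 -0.725 -2.827
vertex -0.256 -0.982 -2.901
endloop
endfacet
facet normal -0.303 -0.704 -0.643
outer loop
vertex 0.081 -0.594 -3.485
vertex -0.256 -0.982 -2.901
vertex -0.66 -0.447 -3.296
endloop
endfacet
facet normal -0.259 -0.069 -0.963
outer loop
vertex 0.081 -0.594 -3.485
vertex -0.66 -0.447 -3.296
vertex -0.178 0.14 -3.468
endloop
endfacet
facet normal 0.411 0.166 -0.896
outer loop
vertex 0.081 -0.594 -3.485
vertex -0.178 0.14 -3.468
vertex 0.523 -0.032 -3.178
endloop
endfacet
facet normal 0.996 -0.029 0.080
outer loop
vertex 0.475 -0.725 -2.827
vertex 0.523 -0.032 -3.178
vertex 0.46 -0.073 -2.404
endloop
endfacet
facet normal 0.282 -0.899 0.334
outer loop
vertex -0.256 -0.982 -2.901
vertex 0.475 -0.725 -2.827
vertex -0.022 -0.66 -2.232
endloop
endfacet
facet normal -0.759 -0.644 -0.096
outer loop
vertex -0.66 -0.447 -3.296
vertex -0.256 -0.982 -2.901
vertex -0.723 -0.488 -2.522
endloop
endfacet
facet normal -0.688 0.384 -0.616
outer loop
vertex -0.178 0.14 -3.468
vertex -0.66 -0.447 -3.296
vertex -0.675 0.205 -2.873
endloop
endfacet
facet normal 0.397 0.765 -0.507
outer loop
vertex 0.523 -0.032 -3.178
vertex -0.178 0.14 -3.468
vertex 0.056 0.462 -2.799
endloop
endfacet
facet normal -0.431 0.365 -0.825
outer loop
vertex 3.502 1.883 -1.739
vertex 2.828 1.519 -1.548
vertex 3.142 2.228 -1.398
endloop
endfacet
facet normal 0.785 0.561 0.262
outer loop
vertex 3.502 1.883 -1.739
vertex 3.142 2.228 -1.398
vertex 3.672 0.801 0.068
endloop
endfacet
facet normal -0.432 0.366 -0.824
outer loop
vertex 3.142 2.228 -1.398
vertex 2.828 1.519 -1.548
vertex 2.597 2.157 -1.144
endloop
endfacet
facet normal 0.204 0.737 0.644
outer loop
vertex 3.142 2.228 -1.398
vertex 2.597 2.157 -1.144
vertex 3.672 0.801 0.068
endloop
endfacet
facet normal -0.430 0.367 -0.825
outer loop
vertex 2.597 2.157 -1.144
vertex 2.828 1.519 -1.548
vertex 2.188 1.713 -1.128
endloop
endfacet
facet normal -0.409 0.406 0.817
outer loop
vertex 2.597 2.157 -1.144
vertex 2.188 1.713 -1.128
vertex 3.672 0.801 0.068
endloop
endfacet
facet normal -0.431 0.366 -0.825
outer loop
vertex 2.188 1.713 -1.128
vertex 2.828 1.519 -1.548
vertex 2.153 1.155 -1.357
endloop
endfacet
facet normal -0.694 -0.236 0.681
outer loop
vertex 2.188 1.713 -1.128
vertex 2.153 1.155 -1.357
vertex 3.672 0.801 0.068
endloop
endfacet
facet normal -0.431 0.366 -0.825
outer loop
vertex 2.153 1.155 -1.357
vertex 2.828 1.519 -1.548
vertex 2.514 0.81 -1.699
endloop
endfacet
facet normal -0.484 -0.817 0.313
outer loop
vertex 2.153 1.155 -1.357
vertex 2.514 0.81 -1.699
vertex 3.672 0.801 0.068
endloop
endfacet
facet normal -0.431 0.366 -0.825
outer loop
vertex 2.514 0.81 -1.699
vertex 2.828 1.519 -1.548
vertex 3.058 0.88 -1.952
endloop
endfacet
facet normal 0.096 -0.993 -0.068
outer loop
vertex 2.514 0.81 -1.699
vertex 3.058 0.88 -1.952
vertex 3.672 0.801 0.068
endloop
endfacet
facet normal -0.431 0.366 -0.825
outer loop
vertex 3.058 0.88 -1.952
vertex 2.828 1.519 -1.548
vertex 3.468 1.325 -1.969
endloop
endfacet
facet normal 0.709 -0.663 -0.241
outer loop
vertex 3.058 0.88 -1.952
vertex 3.468 1.325 -1.969
vertex 3.672 0.801 0.068
endloop
endfacet
facet normal -0.431 0.366 -0.825
outer loop
vertex 3.468 1.325 -1.969
vertex 2.828 1.519 -1.548
vertex 3.502 1.883 -1.739
endloop
endfacet
facet normal 0.994 -0.018 -0.104
outer loop
vertex 3.468 1.325 -1.969
vertex 3.502 1.883 -1.739
vertex 3.672 0.801 0.068
endloop
endfacet

endsolid
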